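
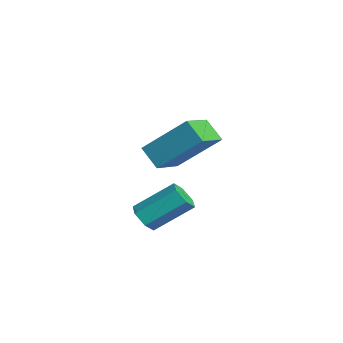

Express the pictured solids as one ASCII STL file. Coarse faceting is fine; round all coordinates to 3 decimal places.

solid 
facet normal -0.162 -0.785 -0.597
outer loop
vertex 1.682 -2.573 1.991
vertex 1.481 -2.257 1.63
vertex 1.991 -2.362 1.63
endloop
endfacet
facet normal 0.788 -0.468 0.401
outer loop
vertex 1.682 -2.573 1.991
vertex 1.991 -2.362 1.63
vertex 1.919 -1.419 2.871
endloop
endfacet
facet normal 0.788 -0.468 0.401
outer loop
vertex 1.919 -1.419 2.871
vertex 1.991 -2.362 1.63
vertex 2.228 -1.208 2.51
endloop
endfacet
facet normal 0.162 0.785 0.598
outer loop
vertex 1.919 -1.419 2.871
vertex 2.228 -1.208 2.51
vertex 1.719 -1.103 2.51
endloop
endfacet
facet normal -0.161 -0.784 -0.599
outer loop
vertex 1.991 -2.362 1.63
vertex 1.481 -2.257 1.63
vertex 1.79 -2.045 1.269
endloop
endfacet
facet normal 0.908 0.119 -0.401
outer loop
vertex 1.991 -2.362 1.63
vertex 1.79 -2.045 1.269
vertex 2.228 -1.208 2.51
endloop
endfacet
facet normal 0.909 0.118 -0.400
outer loop
vertex 2.228 -1.208 2.51
vertex 1.79 -2.045 1.269
vertex 2.028 -0.892 2.149
endloop
endfacet
facet normal 0.162 0.785 0.598
outer loop
vertex 2.228 -1.208 2.51
vertex 2.028 -0.892 2.149
vertex 1.719 -1.103 2.51
endloop
endfacet
facet normal -0.160 -0.785 -0.598
outer loop
vertex 1.79 -2.045 1.269
vertex 1.481 -2.257 1.63
vertex 1.281 -1.941 1.269
endloop
endfacet
facet normal 0.120 0.587 -0.801
outer loop
vertex 1.79 -2.045 1.269
vertex 1.281 -1.941 1.269
vertex 2.028 -0.892 2.149
endloop
endfacet
facet normal 0.121 0.586 -0.801
outer loop
vertex 2.028 -0.892 2.149
vertex 1.281 -1.941 1.269
vertex 1.518 -0.787 2.149
endloop
endfacet
facet normal 0.162 0.785 0.597
outer loop
vertex 2.028 -0.892 2.149
vertex 1.518 -0.787 2.149
vertex 1.719 -1.103 2.51
endloop
endfacet
facet normal -0.162 -0.785 -0.598
outer loop
vertex 1.281 -1.941 1.269
vertex 1.481 -2.257 1.63
vertex 0.972 -2.152 1.63
endloop
endfacet
facet normal -0.788 0.468 -0.401
outer loop
vertex 1.281 -1.941 1.269
vertex 0.972 -2.152 1.63
vertex 1.518 -0.787 2.149
endloop
endfacet
facet normal -0.788 0.468 -0.401
outer loop
vertex 1.518 -0.787 2.149
vertex 0.972 -2.152 1.63
vertex 1.209 -0.998 2.51
endloop
endfacet
facet normal 0.162 0.785 0.597
outer loop
vertex 1.518 -0.787 2.149
vertex 1.209 -0.998 2.51
vertex 1.719 -1.103 2.51
endloop
endfacet
facet normal -0.162 -0.785 -0.598
outer loop
vertex 0.972 -2.152 1.63
vertex 1.481 -2.257 1.63
vertex 1.172 -2.468 1.991
endloop
endfacet
facet normal -0.909 -0.118 0.400
outer loop
vertex 0.972 -2.152 1.63
vertex 1.172 -2.468 1.991
vertex 1.209 -0.998 2.51
endloop
endfacet
facet normal -0.908 -0.119 0.401
outer loop
vertex 1.209 -0.998 2.51
vertex 1.172 -2.468 1.991
vertex 1.41 -1.315 2.871
endloop
endfacet
facet normal 0.161 0.784 0.599
outer loop
vertex 1.209 -0.998 2.51
vertex 1.41 -1.315 2.871
vertex 1.719 -1.103 2.51
endloop
endfacet
facet normal -0.162 -0.785 -0.597
outer loop
vertex 1.172 -2.468 1.991
vertex 1.481 -2.257 1.63
vertex 1.682 -2.573 1.991
endloop
endfacet
facet normal -0.121 -0.586 0.801
outer loop
vertex 1.172 -2.468 1.991
vertex 1.682 -2.573 1.991
vertex 1.41 -1.315 2.871
endloop
endfacet
facet normal -0.120 -0.586 0.801
outer loop
vertex 1.41 -1.315 2.871
vertex 1.682 -2.573 1.991
vertex 1.919 -1.419 2.871
endloop
endfacet
facet normal 0.160 0.785 0.598
outer loop
vertex 1.41 -1.315 2.871
vertex 1.919 -1.419 2.871
vertex 1.719 -1.103 2.51
endloop
endfacet
facet normal -0.635 0.689 -0.349
outer loop
vertex -2.073 0.858 3.548
vertex -1.436 1.143 2.95
vertex -2.709 -0.367 2.286
endloop
endfacet
facet normal -0.693 -0.310 0.650
outer loop
vertex -1.864 -1.283 2.75
vertex -2.073 0.858 3.548
vertex -2.709 -0.367 2.286
endloop
endfacet
facet normal -0.636 0.689 -0.348
outer loop
vertex -2.709 -0.367 2.286
vertex -1.436 1.143 2.95
vertex -2.072 -0.081 1.688
endloop
endfacet
facet normal -0.340 -0.655 -0.675
outer loop
vertex -2.072 -0.081 1.688
vertex -1.864 -1.283 2.75
vertex -2.709 -0.367 2.286
endloop
endfacet
facet normal 0.340 0.655 0.674
outer loop
vertex -2.073 0.858 3.548
vertex -0.591 0.227 3.414
vertex -1.436 1.143 2.95
endloop
endfacet
facet normal -0.694 -0.310 0.650
outer loop
vertex -1.228 -0.059 4.012
vertex -2.073 0.858 3.548
vertex -1.864 -1.283 2.75
endloop
endfacet
facet normal 0.340 0.655 0.675
outer loop
vertex -1.228 -0.059 4.012
vertex -0.591 0.227 3.414
vertex -2.073 0.858 3.548
endloop
endfacet
facet normal 0.693 0.310 -0.650
outer loop
vertex -1.436 1.143 2.95
vertex -0.591 0.227 3.414
vertex -2.072 -0.081 1.688
endloop
endfacet
facet normal -0.340 -0.655 -0.675
outer loop
vertex -1.227 -0.998 2.152
vertex -1.864 -1.283 2.75
vertex -2.072 -0.081 1.688
endloop
endfacet
facet normal 0.693 0.310 -0.650
outer loop
vertex -2.072 -0.081 1.688
vertex -0.591 0.227 3.414
vertex -1.227 -0.998 2.152
endloop
endfacet
facet normal 0.635 -0.689 0.348
outer loop
vertex -1.227 -0.998 2.152
vertex -1.228 -0.059 4.012
vertex -1.864 -1.283 2.75
endloop
endfacet
facet normal 0.636 -0.689 0.348
outer loop
vertex -0.591 0.227 3.414
vertex -1.228 -0.059 4.012
vertex -1.227 -0.998 2.152
endloop
endfacet

endsolid


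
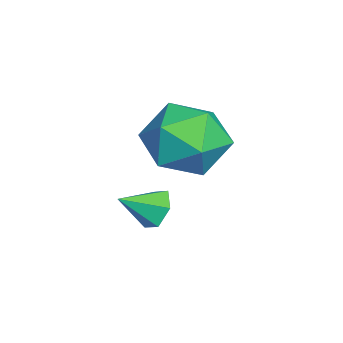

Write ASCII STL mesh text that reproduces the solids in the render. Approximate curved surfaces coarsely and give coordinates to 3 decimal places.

solid 
facet normal 0.487 0.759 0.433
outer loop
vertex 2.756 2.454 1.817
vertex 2.797 1.893 2.755
vertex 3.603 1.794 2.022
endloop
endfacet
facet normal 0.632 0.729 -0.265
outer loop
vertex 2.756 2.454 1.817
vertex 3.603 1.794 2.022
vertex 3.157 1.818 1.024
endloop
endfacet
facet normal 0.015 0.784 -0.621
outer loop
vertex 2.756 2.454 1.817
vertex 3.157 1.818 1.024
vertex 2.076 1.931 1.14
endloop
endfacet
facet normal -0.510 0.848 -0.143
outer loop
vertex 2.756 2.454 1.817
vertex 2.076 1.931 1.14
vertex 1.853 1.977 2.209
endloop
endfacet
facet normal -0.220 0.833 0.508
outer loop
vertex 2.756 2.454 1.817
vertex 1.853 1.977 2.209
vertex 2.797 1.893 2.755
endloop
endfacet
facet normal 0.910 0.087 -0.405
outer loop
vertex 3.157 1.818 1.024
vertex 3.603 1.794 2.022
vertex 3.447 0.863 1.471
endloop
endfacet
facet normal 0.676 0.135 0.725
outer loop
vertex 3.603 1.794 2.022
vertex 2.797 1.893 2.755
vertex 3.224 0.909 2.54
endloop
endfacet
facet normal -0.467 0.254 0.847
outer loop
vertex 2.797 1.893 2.755
vertex 1.853 1.977 2.209
vertex 2.143 1.022 2.656
endloop
endfacet
facet normal -0.937 0.280 -0.208
outer loop
vertex 1.853 1.977 2.209
vertex 2.076 1.931 1.14
vertex 1.697 1.046 1.658
endloop
endfacet
facet normal -0.087 0.177 -0.980
outer loop
vertex 2.076 1.931 1.14
vertex 3.157 1.818 1.024
vertex 2.503 0.947 0.925
endloop
endfacet
facet normal 0.510 -0.848 0.143
outer loop
vertex 2.544 0.386 1.863
vertex 3.447 0.863 1.471
vertex 3.224 0.909 2.54
endloop
endfacet
facet normal -0.015 -0.784 0.621
outer loop
vertex 2.544 0.386 1.863
vertex 3.224 0.909 2.54
vertex 2.143 1.022 2.656
endloop
endfacet
facet normal -0.632 -0.729 0.265
outer loop
vertex 2.544 0.386 1.863
vertex 2.143 1.022 2.656
vertex 1.697 1.046 1.658
endloop
endfacet
facet normal -0.487 -0.759 -0.433
outer loop
vertex 2.544 0.386 1.863
vertex 1.697 1.046 1.658
vertex 2.503 0.947 0.925
endloop
endfacet
facet normal 0.220 -0.833 -0.508
outer loop
vertex 2.544 0.386 1.863
vertex 2.503 0.947 0.925
vertex 3.447 0.863 1.471
endloop
endfacet
facet normal 0.937 -0.280 0.208
outer loop
vertex 3.224 0.909 2.54
vertex 3.447 0.863 1.471
vertex 3.603 1.794 2.022
endloop
endfacet
facet normal 0.087 -0.177 0.980
outer loop
vertex 2.143 1.022 2.656
vertex 3.224 0.909 2.54
vertex 2.797 1.893 2.755
endloop
endfacet
facet normal -0.910 -0.087 0.405
outer loop
vertex 1.697 1.046 1.658
vertex 2.143 1.022 2.656
vertex 1.853 1.977 2.209
endloop
endfacet
facet normal -0.676 -0.135 -0.725
outer loop
vertex 2.503 0.947 0.925
vertex 1.697 1.046 1.658
vertex 2.076 1.931 1.14
endloop
endfacet
facet normal 0.467 -0.254 -0.847
outer loop
vertex 3.447 0.863 1.471
vertex 2.503 0.947 0.925
vertex 3.157 1.818 1.024
endloop
endfacet
facet normal -0.295 0.813 -0.502
outer loop
vertex 2.913 0.532 -0.882
vertex 2.751 0.781 -0.383
vertex 3.291 0.854 -0.582
endloop
endfacet
facet normal 0.757 -0.518 -0.398
outer loop
vertex 2.913 0.532 -0.882
vertex 3.291 0.854 -0.582
vertex 3.049 -0.041 0.123
endloop
endfacet
facet normal -0.295 0.813 -0.502
outer loop
vertex 3.291 0.854 -0.582
vertex 2.751 0.781 -0.383
vertex 3.129 1.103 -0.083
endloop
endfacet
facet normal 0.950 -0.010 0.313
outer loop
vertex 3.291 0.854 -0.582
vertex 3.129 1.103 -0.083
vertex 3.049 -0.041 0.123
endloop
endfacet
facet normal -0.295 0.813 -0.501
outer loop
vertex 3.129 1.103 -0.083
vertex 2.751 0.781 -0.383
vertex 2.589 1.029 0.115
endloop
endfacet
facet normal 0.323 0.146 0.935
outer loop
vertex 3.129 1.103 -0.083
vertex 2.589 1.029 0.115
vertex 3.049 -0.041 0.123
endloop
endfacet
facet normal -0.295 0.813 -0.501
outer loop
vertex 2.589 1.029 0.115
vertex 2.751 0.781 -0.383
vertex 2.211 0.707 -0.185
endloop
endfacet
facet normal -0.494 -0.206 0.844
outer loop
vertex 2.589 1.029 0.115
vertex 2.211 0.707 -0.185
vertex 3.049 -0.041 0.123
endloop
endfacet
facet normal -0.295 0.813 -0.501
outer loop
vertex 2.211 0.707 -0.185
vertex 2.751 0.781 -0.383
vertex 2.373 0.459 -0.683
endloop
endfacet
facet normal -0.687 -0.715 0.133
outer loop
vertex 2.211 0.707 -0.185
vertex 2.373 0.459 -0.683
vertex 3.049 -0.041 0.123
endloop
endfacet
facet normal -0.295 0.813 -0.502
outer loop
vertex 2.373 0.459 -0.683
vertex 2.751 0.781 -0.383
vertex 2.913 0.532 -0.882
endloop
endfacet
facet normal -0.062 -0.871 -0.488
outer loop
vertex 2.373 0.459 -0.683
vertex 2.913 0.532 -0.882
vertex 3.049 -0.041 0.123
endloop
endfacet

endsolid


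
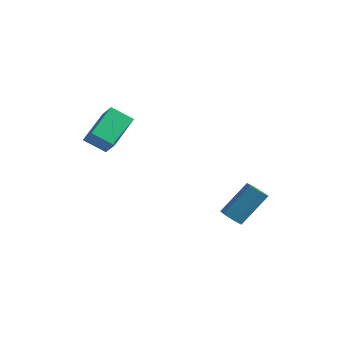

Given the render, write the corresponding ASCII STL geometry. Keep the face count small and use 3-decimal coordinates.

solid 
facet normal -0.322 -0.617 -0.718
outer loop
vertex 1.972 2.68 -5.019
vertex 1.615 2.405 -4.623
vertex 1.492 2.877 -4.973
endloop
endfacet
facet normal 0.218 0.691 -0.689
outer loop
vertex 1.972 2.68 -5.019
vertex 1.492 2.877 -4.973
vertex 2.582 3.851 -3.652
endloop
endfacet
facet normal 0.217 0.692 -0.689
outer loop
vertex 2.582 3.851 -3.652
vertex 1.492 2.877 -4.973
vertex 2.102 4.047 -3.606
endloop
endfacet
facet normal 0.320 0.616 0.720
outer loop
vertex 2.582 3.851 -3.652
vertex 2.102 4.047 -3.606
vertex 2.225 3.575 -3.257
endloop
endfacet
facet normal -0.322 -0.617 -0.718
outer loop
vertex 1.492 2.877 -4.973
vertex 1.615 2.405 -4.623
vertex 1.105 2.718 -4.663
endloop
endfacet
facet normal -0.586 0.726 -0.360
outer loop
vertex 1.492 2.877 -4.973
vertex 1.105 2.718 -4.663
vertex 2.102 4.047 -3.606
endloop
endfacet
facet normal -0.586 0.726 -0.360
outer loop
vertex 2.102 4.047 -3.606
vertex 1.105 2.718 -4.663
vertex 1.715 3.888 -3.297
endloop
endfacet
facet normal 0.321 0.616 0.719
outer loop
vertex 2.102 4.047 -3.606
vertex 1.715 3.888 -3.297
vertex 2.225 3.575 -3.257
endloop
endfacet
facet normal -0.321 -0.615 -0.720
outer loop
vertex 1.105 2.718 -4.663
vertex 1.615 2.405 -4.623
vertex 1.101 2.323 -4.324
endloop
endfacet
facet normal -0.947 0.215 0.239
outer loop
vertex 1.105 2.718 -4.663
vertex 1.101 2.323 -4.324
vertex 1.715 3.888 -3.297
endloop
endfacet
facet normal -0.947 0.214 0.240
outer loop
vertex 1.715 3.888 -3.297
vertex 1.101 2.323 -4.324
vertex 1.712 3.494 -2.957
endloop
endfacet
facet normal 0.322 0.617 0.718
outer loop
vertex 1.715 3.888 -3.297
vertex 1.712 3.494 -2.957
vertex 2.225 3.575 -3.257
endloop
endfacet
facet normal -0.320 -0.616 -0.720
outer loop
vertex 1.101 2.323 -4.324
vertex 1.615 2.405 -4.623
vertex 1.485 1.99 -4.21
endloop
endfacet
facet normal -0.595 -0.460 0.660
outer loop
vertex 1.101 2.323 -4.324
vertex 1.485 1.99 -4.21
vertex 1.712 3.494 -2.957
endloop
endfacet
facet normal -0.595 -0.459 0.659
outer loop
vertex 1.712 3.494 -2.957
vertex 1.485 1.99 -4.21
vertex 2.095 3.161 -2.843
endloop
endfacet
facet normal 0.323 0.617 0.718
outer loop
vertex 1.712 3.494 -2.957
vertex 2.095 3.161 -2.843
vertex 2.225 3.575 -3.257
endloop
endfacet
facet normal -0.322 -0.615 -0.720
outer loop
vertex 1.485 1.99 -4.21
vertex 1.615 2.405 -4.623
vertex 1.966 1.969 -4.407
endloop
endfacet
facet normal 0.204 -0.787 0.583
outer loop
vertex 1.485 1.99 -4.21
vertex 1.966 1.969 -4.407
vertex 2.095 3.161 -2.843
endloop
endfacet
facet normal 0.205 -0.787 0.583
outer loop
vertex 2.095 3.161 -2.843
vertex 1.966 1.969 -4.407
vertex 2.577 3.14 -3.041
endloop
endfacet
facet normal 0.322 0.617 0.718
outer loop
vertex 2.095 3.161 -2.843
vertex 2.577 3.14 -3.041
vertex 2.225 3.575 -3.257
endloop
endfacet
facet normal -0.322 -0.616 -0.719
outer loop
vertex 1.966 1.969 -4.407
vertex 1.615 2.405 -4.623
vertex 2.183 2.276 -4.767
endloop
endfacet
facet normal 0.850 -0.522 0.067
outer loop
vertex 1.966 1.969 -4.407
vertex 2.183 2.276 -4.767
vertex 2.577 3.14 -3.041
endloop
endfacet
facet normal 0.851 -0.521 0.066
outer loop
vertex 2.577 3.14 -3.041
vertex 2.183 2.276 -4.767
vertex 2.793 3.447 -3.401
endloop
endfacet
facet normal 0.321 0.617 0.719
outer loop
vertex 2.577 3.14 -3.041
vertex 2.793 3.447 -3.401
vertex 2.225 3.575 -3.257
endloop
endfacet
facet normal -0.322 -0.616 -0.718
outer loop
vertex 2.183 2.276 -4.767
vertex 1.615 2.405 -4.623
vertex 1.972 2.68 -5.019
endloop
endfacet
facet normal 0.856 0.136 -0.499
outer loop
vertex 2.183 2.276 -4.767
vertex 1.972 2.68 -5.019
vertex 2.793 3.447 -3.401
endloop
endfacet
facet normal 0.856 0.137 -0.499
outer loop
vertex 2.793 3.447 -3.401
vertex 1.972 2.68 -5.019
vertex 2.582 3.851 -3.652
endloop
endfacet
facet normal 0.321 0.615 0.720
outer loop
vertex 2.793 3.447 -3.401
vertex 2.582 3.851 -3.652
vertex 2.225 3.575 -3.257
endloop
endfacet
facet normal -0.776 -0.325 0.541
outer loop
vertex -3.667 1.068 1.257
vertex -4.39 1.439 0.442
vertex -3.566 -0.542 0.435
endloop
endfacet
facet normal 0.628 -0.322 0.709
outer loop
vertex -2.65 -0.159 -0.202
vertex -3.667 1.068 1.257
vertex -3.566 -0.542 0.435
endloop
endfacet
facet normal -0.776 -0.325 0.541
outer loop
vertex -3.566 -0.542 0.435
vertex -4.39 1.439 0.442
vertex -4.289 -0.171 -0.379
endloop
endfacet
facet normal 0.056 -0.889 -0.455
outer loop
vertex -4.289 -0.171 -0.379
vertex -2.65 -0.159 -0.202
vertex -3.566 -0.542 0.435
endloop
endfacet
facet normal -0.056 0.889 0.454
outer loop
vertex -3.667 1.068 1.257
vertex -3.474 1.822 -0.195
vertex -4.39 1.439 0.442
endloop
endfacet
facet normal 0.628 -0.322 0.708
outer loop
vertex -2.751 1.451 0.619
vertex -3.667 1.068 1.257
vertex -2.65 -0.159 -0.202
endloop
endfacet
facet normal -0.055 0.889 0.454
outer loop
vertex -2.751 1.451 0.619
vertex -3.474 1.822 -0.195
vertex -3.667 1.068 1.257
endloop
endfacet
facet normal -0.628 0.322 -0.709
outer loop
vertex -4.39 1.439 0.442
vertex -3.474 1.822 -0.195
vertex -4.289 -0.171 -0.379
endloop
endfacet
facet normal 0.056 -0.889 -0.454
outer loop
vertex -3.373 0.212 -1.017
vertex -2.65 -0.159 -0.202
vertex -4.289 -0.171 -0.379
endloop
endfacet
facet normal -0.628 0.322 -0.708
outer loop
vertex -4.289 -0.171 -0.379
vertex -3.474 1.822 -0.195
vertex -3.373 0.212 -1.017
endloop
endfacet
facet normal 0.776 0.324 -0.541
outer loop
vertex -3.373 0.212 -1.017
vertex -2.751 1.451 0.619
vertex -2.65 -0.159 -0.202
endloop
endfacet
facet normal 0.776 0.325 -0.541
outer loop
vertex -3.474 1.822 -0.195
vertex -2.751 1.451 0.619
vertex -3.373 0.212 -1.017
endloop
endfacet

endsolid


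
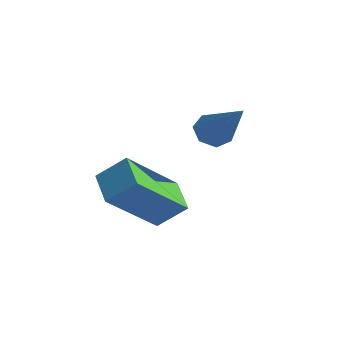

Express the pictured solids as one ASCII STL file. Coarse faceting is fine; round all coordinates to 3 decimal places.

solid 
facet normal -0.737 0.184 -0.651
outer loop
vertex 1.741 1.092 2.444
vertex 1.41 1.295 2.876
vertex 1.782 1.585 2.537
endloop
endfacet
facet normal 0.835 0.034 -0.548
outer loop
vertex 1.741 1.092 2.444
vertex 1.782 1.585 2.537
vertex 2.89 0.925 4.184
endloop
endfacet
facet normal -0.736 0.184 -0.651
outer loop
vertex 1.782 1.585 2.537
vertex 1.41 1.295 2.876
vertex 1.543 1.86 2.885
endloop
endfacet
facet normal 0.652 0.745 -0.140
outer loop
vertex 1.782 1.585 2.537
vertex 1.543 1.86 2.885
vertex 2.89 0.925 4.184
endloop
endfacet
facet normal -0.736 0.184 -0.651
outer loop
vertex 1.543 1.86 2.885
vertex 1.41 1.295 2.876
vertex 1.205 1.71 3.225
endloop
endfacet
facet normal 0.118 0.860 0.497
outer loop
vertex 1.543 1.86 2.885
vertex 1.205 1.71 3.225
vertex 2.89 0.925 4.184
endloop
endfacet
facet normal -0.737 0.183 -0.651
outer loop
vertex 1.205 1.71 3.225
vertex 1.41 1.295 2.876
vertex 1.021 1.248 3.303
endloop
endfacet
facet normal -0.365 0.295 0.883
outer loop
vertex 1.205 1.71 3.225
vertex 1.021 1.248 3.303
vertex 2.89 0.925 4.184
endloop
endfacet
facet normal -0.736 0.186 -0.650
outer loop
vertex 1.021 1.248 3.303
vertex 1.41 1.295 2.876
vertex 1.13 0.822 3.058
endloop
endfacet
facet normal -0.435 -0.530 0.728
outer loop
vertex 1.021 1.248 3.303
vertex 1.13 0.822 3.058
vertex 2.89 0.925 4.184
endloop
endfacet
facet normal -0.736 0.185 -0.651
outer loop
vertex 1.13 0.822 3.058
vertex 1.41 1.295 2.876
vertex 1.45 0.752 2.676
endloop
endfacet
facet normal -0.038 -0.988 0.149
outer loop
vertex 1.13 0.822 3.058
vertex 1.45 0.752 2.676
vertex 2.89 0.925 4.184
endloop
endfacet
facet normal -0.736 0.186 -0.651
outer loop
vertex 1.45 0.752 2.676
vertex 1.41 1.295 2.876
vertex 1.741 1.092 2.444
endloop
endfacet
facet normal 0.528 -0.738 -0.420
outer loop
vertex 1.45 0.752 2.676
vertex 1.741 1.092 2.444
vertex 2.89 0.925 4.184
endloop
endfacet
facet normal -0.554 -0.521 -0.649
outer loop
vertex 0.208 -1.674 1.749
vertex 0.338 -0.071 0.352
vertex 1.121 -2.117 1.326
endloop
endfacet
facet normal -0.061 -0.752 0.656
outer loop
vertex 1.702 -1.569 2.008
vertex 0.208 -1.674 1.749
vertex 1.121 -2.117 1.326
endloop
endfacet
facet normal -0.554 -0.521 -0.649
outer loop
vertex 1.121 -2.117 1.326
vertex 0.338 -0.071 0.352
vertex 1.251 -0.514 -0.071
endloop
endfacet
facet normal 0.831 -0.402 -0.384
outer loop
vertex 1.251 -0.514 -0.071
vertex 1.702 -1.569 2.008
vertex 1.121 -2.117 1.326
endloop
endfacet
facet normal -0.831 0.402 0.384
outer loop
vertex 0.208 -1.674 1.749
vertex 0.919 0.477 1.034
vertex 0.338 -0.071 0.352
endloop
endfacet
facet normal -0.061 -0.752 0.656
outer loop
vertex 0.789 -1.126 2.431
vertex 0.208 -1.674 1.749
vertex 1.702 -1.569 2.008
endloop
endfacet
facet normal -0.831 0.402 0.384
outer loop
vertex 0.789 -1.126 2.431
vertex 0.919 0.477 1.034
vertex 0.208 -1.674 1.749
endloop
endfacet
facet normal 0.061 0.752 -0.656
outer loop
vertex 0.338 -0.071 0.352
vertex 0.919 0.477 1.034
vertex 1.251 -0.514 -0.071
endloop
endfacet
facet normal 0.831 -0.402 -0.384
outer loop
vertex 1.832 0.034 0.611
vertex 1.702 -1.569 2.008
vertex 1.251 -0.514 -0.071
endloop
endfacet
facet normal 0.061 0.752 -0.656
outer loop
vertex 1.251 -0.514 -0.071
vertex 0.919 0.477 1.034
vertex 1.832 0.034 0.611
endloop
endfacet
facet normal 0.554 0.521 0.649
outer loop
vertex 1.832 0.034 0.611
vertex 0.789 -1.126 2.431
vertex 1.702 -1.569 2.008
endloop
endfacet
facet normal 0.554 0.521 0.649
outer loop
vertex 0.919 0.477 1.034
vertex 0.789 -1.126 2.431
vertex 1.832 0.034 0.611
endloop
endfacet

endsolid


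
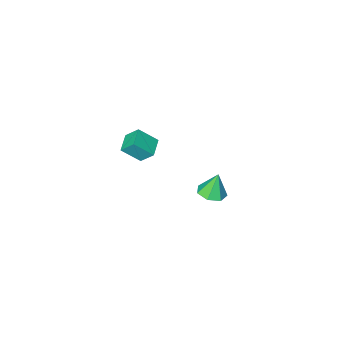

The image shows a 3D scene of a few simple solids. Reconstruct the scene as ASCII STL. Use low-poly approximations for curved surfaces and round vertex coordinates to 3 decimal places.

solid 
facet normal -0.659 -0.728 0.190
outer loop
vertex 3.237 1.069 4.553
vertex 2.545 1.512 3.851
vertex 3.588 0.58 3.898
endloop
endfacet
facet normal 0.640 -0.410 0.649
outer loop
vertex 4.175 1.228 3.729
vertex 3.237 1.069 4.553
vertex 3.588 0.58 3.898
endloop
endfacet
facet normal -0.659 -0.728 0.189
outer loop
vertex 3.588 0.58 3.898
vertex 2.545 1.512 3.851
vertex 2.897 1.023 3.196
endloop
endfacet
facet normal 0.395 -0.550 -0.736
outer loop
vertex 2.897 1.023 3.196
vertex 4.175 1.228 3.729
vertex 3.588 0.58 3.898
endloop
endfacet
facet normal -0.395 0.550 0.736
outer loop
vertex 3.237 1.069 4.553
vertex 3.132 2.16 3.682
vertex 2.545 1.512 3.851
endloop
endfacet
facet normal 0.640 -0.410 0.650
outer loop
vertex 3.823 1.717 4.384
vertex 3.237 1.069 4.553
vertex 4.175 1.228 3.729
endloop
endfacet
facet normal -0.395 0.550 0.736
outer loop
vertex 3.823 1.717 4.384
vertex 3.132 2.16 3.682
vertex 3.237 1.069 4.553
endloop
endfacet
facet normal -0.640 0.410 -0.650
outer loop
vertex 2.545 1.512 3.851
vertex 3.132 2.16 3.682
vertex 2.897 1.023 3.196
endloop
endfacet
facet normal 0.395 -0.549 -0.736
outer loop
vertex 3.483 1.671 3.027
vertex 4.175 1.228 3.729
vertex 2.897 1.023 3.196
endloop
endfacet
facet normal -0.641 0.410 -0.649
outer loop
vertex 2.897 1.023 3.196
vertex 3.132 2.16 3.682
vertex 3.483 1.671 3.027
endloop
endfacet
facet normal 0.659 0.728 -0.190
outer loop
vertex 3.483 1.671 3.027
vertex 3.823 1.717 4.384
vertex 4.175 1.228 3.729
endloop
endfacet
facet normal 0.659 0.728 -0.190
outer loop
vertex 3.132 2.16 3.682
vertex 3.823 1.717 4.384
vertex 3.483 1.671 3.027
endloop
endfacet
facet normal 0.270 0.002 -0.963
outer loop
vertex 0.017 0.471 -2.234
vertex -0.657 0.591 -2.423
vertex -0.147 1.064 -2.279
endloop
endfacet
facet normal 0.692 0.243 0.679
outer loop
vertex 0.017 0.471 -2.234
vertex -0.147 1.064 -2.279
vertex -0.983 0.589 -1.257
endloop
endfacet
facet normal 0.271 0.001 -0.963
outer loop
vertex -0.147 1.064 -2.279
vertex -0.657 0.591 -2.423
vertex -0.695 1.3 -2.433
endloop
endfacet
facet normal 0.199 0.816 0.542
outer loop
vertex -0.147 1.064 -2.279
vertex -0.695 1.3 -2.433
vertex -0.983 0.589 -1.257
endloop
endfacet
facet normal 0.269 0.001 -0.963
outer loop
vertex -0.695 1.3 -2.433
vertex -0.657 0.591 -2.423
vertex -1.214 1.002 -2.578
endloop
endfacet
facet normal -0.538 0.773 0.336
outer loop
vertex -0.695 1.3 -2.433
vertex -1.214 1.002 -2.578
vertex -0.983 0.589 -1.257
endloop
endfacet
facet normal 0.269 0.002 -0.963
outer loop
vertex -1.214 1.002 -2.578
vertex -0.657 0.591 -2.423
vertex -1.314 0.394 -2.607
endloop
endfacet
facet normal -0.965 0.148 0.215
outer loop
vertex -1.214 1.002 -2.578
vertex -1.314 0.394 -2.607
vertex -0.983 0.589 -1.257
endloop
endfacet
facet normal 0.269 0.002 -0.963
outer loop
vertex -1.314 0.394 -2.607
vertex -0.657 0.591 -2.423
vertex -0.918 -0.065 -2.497
endloop
endfacet
facet normal -0.760 -0.591 0.272
outer loop
vertex -1.314 0.394 -2.607
vertex -0.918 -0.065 -2.497
vertex -0.983 0.589 -1.257
endloop
endfacet
facet normal 0.270 0.001 -0.963
outer loop
vertex -0.918 -0.065 -2.497
vertex -0.657 0.591 -2.423
vertex -0.326 -0.031 -2.331
endloop
endfacet
facet normal -0.079 -0.883 0.462
outer loop
vertex -0.918 -0.065 -2.497
vertex -0.326 -0.031 -2.331
vertex -0.983 0.589 -1.257
endloop
endfacet
facet normal 0.270 0.001 -0.963
outer loop
vertex -0.326 -0.031 -2.331
vertex -0.657 0.591 -2.423
vertex 0.017 0.471 -2.234
endloop
endfacet
facet normal 0.568 -0.513 0.644
outer loop
vertex -0.326 -0.031 -2.331
vertex 0.017 0.471 -2.234
vertex -0.983 0.589 -1.257
endloop
endfacet

endsolid


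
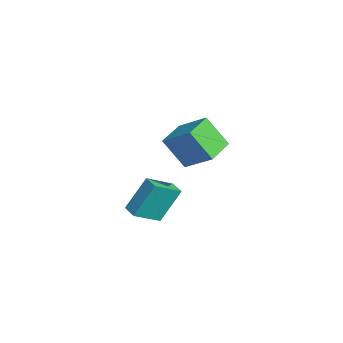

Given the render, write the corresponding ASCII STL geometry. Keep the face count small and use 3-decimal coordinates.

solid 
facet normal -0.341 -0.483 0.806
outer loop
vertex -2.209 2.359 4.76
vertex -3.504 3.594 4.953
vertex -3.485 1.212 3.533
endloop
endfacet
facet normal 0.720 -0.686 -0.107
outer loop
vertex -2.756 2.246 1.807
vertex -2.209 2.359 4.76
vertex -3.485 1.212 3.533
endloop
endfacet
facet normal -0.340 -0.483 0.806
outer loop
vertex -3.485 1.212 3.533
vertex -3.504 3.594 4.953
vertex -4.78 2.446 3.726
endloop
endfacet
facet normal -0.605 -0.544 -0.581
outer loop
vertex -4.78 2.446 3.726
vertex -2.756 2.246 1.807
vertex -3.485 1.212 3.533
endloop
endfacet
facet normal 0.605 0.544 0.581
outer loop
vertex -2.209 2.359 4.76
vertex -2.775 4.628 3.227
vertex -3.504 3.594 4.953
endloop
endfacet
facet normal 0.720 -0.686 -0.107
outer loop
vertex -1.48 3.394 3.034
vertex -2.209 2.359 4.76
vertex -2.756 2.246 1.807
endloop
endfacet
facet normal 0.605 0.544 0.582
outer loop
vertex -1.48 3.394 3.034
vertex -2.775 4.628 3.227
vertex -2.209 2.359 4.76
endloop
endfacet
facet normal -0.720 0.686 0.107
outer loop
vertex -3.504 3.594 4.953
vertex -2.775 4.628 3.227
vertex -4.78 2.446 3.726
endloop
endfacet
facet normal -0.605 -0.544 -0.582
outer loop
vertex -4.051 3.481 2.0
vertex -2.756 2.246 1.807
vertex -4.78 2.446 3.726
endloop
endfacet
facet normal -0.720 0.686 0.107
outer loop
vertex -4.78 2.446 3.726
vertex -2.775 4.628 3.227
vertex -4.051 3.481 2.0
endloop
endfacet
facet normal 0.341 0.483 -0.806
outer loop
vertex -4.051 3.481 2.0
vertex -1.48 3.394 3.034
vertex -2.756 2.246 1.807
endloop
endfacet
facet normal 0.341 0.484 -0.806
outer loop
vertex -2.775 4.628 3.227
vertex -1.48 3.394 3.034
vertex -4.051 3.481 2.0
endloop
endfacet
facet normal -0.964 -0.261 0.060
outer loop
vertex 2.71 -1.075 4.974
vertex 2.265 0.362 4.06
vertex 2.897 -2.188 3.132
endloop
endfacet
facet normal 0.252 -0.817 0.519
outer loop
vertex 3.735 -1.962 3.08
vertex 2.71 -1.075 4.974
vertex 2.897 -2.188 3.132
endloop
endfacet
facet normal -0.964 -0.261 0.060
outer loop
vertex 2.897 -2.188 3.132
vertex 2.265 0.362 4.06
vertex 2.451 -0.752 2.218
endloop
endfacet
facet normal 0.086 -0.516 -0.852
outer loop
vertex 2.451 -0.752 2.218
vertex 3.735 -1.962 3.08
vertex 2.897 -2.188 3.132
endloop
endfacet
facet normal -0.086 0.516 0.853
outer loop
vertex 2.71 -1.075 4.974
vertex 3.103 0.588 4.008
vertex 2.265 0.362 4.06
endloop
endfacet
facet normal 0.253 -0.816 0.519
outer loop
vertex 3.549 -0.848 4.922
vertex 2.71 -1.075 4.974
vertex 3.735 -1.962 3.08
endloop
endfacet
facet normal -0.087 0.516 0.852
outer loop
vertex 3.549 -0.848 4.922
vertex 3.103 0.588 4.008
vertex 2.71 -1.075 4.974
endloop
endfacet
facet normal -0.252 0.816 -0.519
outer loop
vertex 2.265 0.362 4.06
vertex 3.103 0.588 4.008
vertex 2.451 -0.752 2.218
endloop
endfacet
facet normal 0.087 -0.515 -0.853
outer loop
vertex 3.29 -0.525 2.166
vertex 3.735 -1.962 3.08
vertex 2.451 -0.752 2.218
endloop
endfacet
facet normal -0.253 0.816 -0.519
outer loop
vertex 2.451 -0.752 2.218
vertex 3.103 0.588 4.008
vertex 3.29 -0.525 2.166
endloop
endfacet
facet normal 0.964 0.260 -0.060
outer loop
vertex 3.29 -0.525 2.166
vertex 3.549 -0.848 4.922
vertex 3.735 -1.962 3.08
endloop
endfacet
facet normal 0.963 0.261 -0.060
outer loop
vertex 3.103 0.588 4.008
vertex 3.549 -0.848 4.922
vertex 3.29 -0.525 2.166
endloop
endfacet

endsolid


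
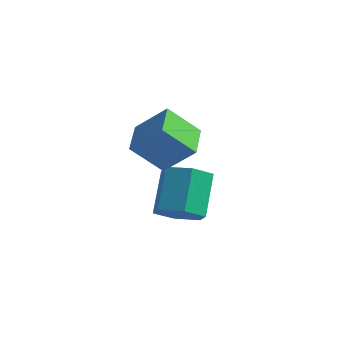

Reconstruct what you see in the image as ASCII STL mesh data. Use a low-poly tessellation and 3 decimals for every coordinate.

solid 
facet normal -0.559 -0.445 0.700
outer loop
vertex -2.118 -3.531 -0.079
vertex -2.695 -2.366 0.202
vertex -3.129 -3.796 -1.055
endloop
endfacet
facet normal 0.434 -0.876 -0.212
outer loop
vertex -2.325 -3.154 -2.062
vertex -2.118 -3.531 -0.079
vertex -3.129 -3.796 -1.055
endloop
endfacet
facet normal -0.558 -0.446 0.700
outer loop
vertex -3.129 -3.796 -1.055
vertex -2.695 -2.366 0.202
vertex -3.706 -2.631 -0.773
endloop
endfacet
facet normal -0.707 -0.185 -0.682
outer loop
vertex -3.706 -2.631 -0.773
vertex -2.325 -3.154 -2.062
vertex -3.129 -3.796 -1.055
endloop
endfacet
facet normal 0.707 0.185 0.683
outer loop
vertex -2.118 -3.531 -0.079
vertex -1.891 -1.724 -0.805
vertex -2.695 -2.366 0.202
endloop
endfacet
facet normal 0.434 -0.876 -0.212
outer loop
vertex -1.314 -2.889 -1.087
vertex -2.118 -3.531 -0.079
vertex -2.325 -3.154 -2.062
endloop
endfacet
facet normal 0.707 0.185 0.682
outer loop
vertex -1.314 -2.889 -1.087
vertex -1.891 -1.724 -0.805
vertex -2.118 -3.531 -0.079
endloop
endfacet
facet normal -0.434 0.876 0.212
outer loop
vertex -2.695 -2.366 0.202
vertex -1.891 -1.724 -0.805
vertex -3.706 -2.631 -0.773
endloop
endfacet
facet normal -0.707 -0.186 -0.682
outer loop
vertex -2.902 -1.989 -1.781
vertex -2.325 -3.154 -2.062
vertex -3.706 -2.631 -0.773
endloop
endfacet
facet normal -0.434 0.876 0.212
outer loop
vertex -3.706 -2.631 -0.773
vertex -1.891 -1.724 -0.805
vertex -2.902 -1.989 -1.781
endloop
endfacet
facet normal 0.558 0.445 -0.700
outer loop
vertex -2.902 -1.989 -1.781
vertex -1.314 -2.889 -1.087
vertex -2.325 -3.154 -2.062
endloop
endfacet
facet normal 0.558 0.446 -0.700
outer loop
vertex -1.891 -1.724 -0.805
vertex -1.314 -2.889 -1.087
vertex -2.902 -1.989 -1.781
endloop
endfacet
facet normal 0.230 -0.625 -0.746
outer loop
vertex -1.469 -2.074 -4.337
vertex -2.321 -2.271 -4.435
vertex -1.968 -1.602 -4.886
endloop
endfacet
facet normal 0.791 0.567 -0.231
outer loop
vertex -1.469 -2.074 -4.337
vertex -1.968 -1.602 -4.886
vertex -1.867 -0.993 -3.047
endloop
endfacet
facet normal 0.790 0.568 -0.231
outer loop
vertex -1.867 -0.993 -3.047
vertex -1.968 -1.602 -4.886
vertex -2.367 -0.521 -3.596
endloop
endfacet
facet normal -0.230 0.625 0.746
outer loop
vertex -1.867 -0.993 -3.047
vertex -2.367 -0.521 -3.596
vertex -2.719 -1.189 -3.145
endloop
endfacet
facet normal 0.231 -0.625 -0.746
outer loop
vertex -1.968 -1.602 -4.886
vertex -2.321 -2.271 -4.435
vertex -2.821 -1.799 -4.985
endloop
endfacet
facet normal -0.097 0.748 -0.657
outer loop
vertex -1.968 -1.602 -4.886
vertex -2.821 -1.799 -4.985
vertex -2.367 -0.521 -3.596
endloop
endfacet
facet normal -0.097 0.748 -0.657
outer loop
vertex -2.367 -0.521 -3.596
vertex -2.821 -1.799 -4.985
vertex -3.219 -0.718 -3.695
endloop
endfacet
facet normal -0.231 0.625 0.745
outer loop
vertex -2.367 -0.521 -3.596
vertex -3.219 -0.718 -3.695
vertex -2.719 -1.189 -3.145
endloop
endfacet
facet normal 0.230 -0.626 -0.746
outer loop
vertex -2.821 -1.799 -4.985
vertex -2.321 -2.271 -4.435
vertex -3.173 -2.467 -4.533
endloop
endfacet
facet normal -0.887 0.180 -0.425
outer loop
vertex -2.821 -1.799 -4.985
vertex -3.173 -2.467 -4.533
vertex -3.219 -0.718 -3.695
endloop
endfacet
facet normal -0.887 0.180 -0.425
outer loop
vertex -3.219 -0.718 -3.695
vertex -3.173 -2.467 -4.533
vertex -3.571 -1.386 -3.243
endloop
endfacet
facet normal -0.230 0.626 0.745
outer loop
vertex -3.219 -0.718 -3.695
vertex -3.571 -1.386 -3.243
vertex -2.719 -1.189 -3.145
endloop
endfacet
facet normal 0.230 -0.625 -0.746
outer loop
vertex -3.173 -2.467 -4.533
vertex -2.321 -2.271 -4.435
vertex -2.673 -2.939 -3.984
endloop
endfacet
facet normal -0.790 -0.567 0.232
outer loop
vertex -3.173 -2.467 -4.533
vertex -2.673 -2.939 -3.984
vertex -3.571 -1.386 -3.243
endloop
endfacet
facet normal -0.791 -0.567 0.231
outer loop
vertex -3.571 -1.386 -3.243
vertex -2.673 -2.939 -3.984
vertex -3.072 -1.858 -2.694
endloop
endfacet
facet normal -0.230 0.625 0.746
outer loop
vertex -3.571 -1.386 -3.243
vertex -3.072 -1.858 -2.694
vertex -2.719 -1.189 -3.145
endloop
endfacet
facet normal 0.231 -0.625 -0.745
outer loop
vertex -2.673 -2.939 -3.984
vertex -2.321 -2.271 -4.435
vertex -1.821 -2.742 -3.885
endloop
endfacet
facet normal 0.097 -0.748 0.657
outer loop
vertex -2.673 -2.939 -3.984
vertex -1.821 -2.742 -3.885
vertex -3.072 -1.858 -2.694
endloop
endfacet
facet normal 0.097 -0.748 0.657
outer loop
vertex -3.072 -1.858 -2.694
vertex -1.821 -2.742 -3.885
vertex -2.219 -1.661 -2.595
endloop
endfacet
facet normal -0.231 0.625 0.746
outer loop
vertex -3.072 -1.858 -2.694
vertex -2.219 -1.661 -2.595
vertex -2.719 -1.189 -3.145
endloop
endfacet
facet normal 0.230 -0.626 -0.745
outer loop
vertex -1.821 -2.742 -3.885
vertex -2.321 -2.271 -4.435
vertex -1.469 -2.074 -4.337
endloop
endfacet
facet normal 0.887 -0.180 0.425
outer loop
vertex -1.821 -2.742 -3.885
vertex -1.469 -2.074 -4.337
vertex -2.219 -1.661 -2.595
endloop
endfacet
facet normal 0.887 -0.180 0.425
outer loop
vertex -2.219 -1.661 -2.595
vertex -1.469 -2.074 -4.337
vertex -1.867 -0.993 -3.047
endloop
endfacet
facet normal -0.230 0.626 0.746
outer loop
vertex -2.219 -1.661 -2.595
vertex -1.867 -0.993 -3.047
vertex -2.719 -1.189 -3.145
endloop
endfacet

endsolid


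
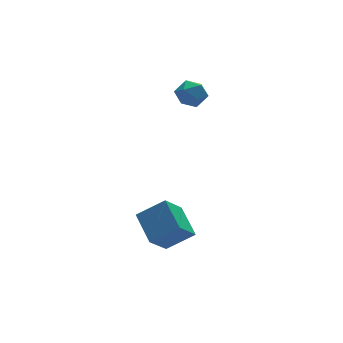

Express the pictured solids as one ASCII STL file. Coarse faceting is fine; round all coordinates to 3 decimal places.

solid 
facet normal -0.778 0.284 -0.561
outer loop
vertex -2.62 -4.045 -1.766
vertex -2.573 -2.459 -1.029
vertex -1.584 -3.529 -2.943
endloop
endfacet
facet normal -0.027 -0.906 -0.421
outer loop
vertex -0.347 -3.981 -2.051
vertex -2.62 -4.045 -1.766
vertex -1.584 -3.529 -2.943
endloop
endfacet
facet normal -0.778 0.284 -0.561
outer loop
vertex -1.584 -3.529 -2.943
vertex -2.573 -2.459 -1.029
vertex -1.537 -1.943 -2.205
endloop
endfacet
facet normal 0.628 0.313 -0.712
outer loop
vertex -1.537 -1.943 -2.205
vertex -0.347 -3.981 -2.051
vertex -1.584 -3.529 -2.943
endloop
endfacet
facet normal -0.628 -0.313 0.713
outer loop
vertex -2.62 -4.045 -1.766
vertex -1.336 -2.911 -0.137
vertex -2.573 -2.459 -1.029
endloop
endfacet
facet normal -0.027 -0.906 -0.422
outer loop
vertex -1.383 -4.497 -0.875
vertex -2.62 -4.045 -1.766
vertex -0.347 -3.981 -2.051
endloop
endfacet
facet normal -0.628 -0.313 0.713
outer loop
vertex -1.383 -4.497 -0.875
vertex -1.336 -2.911 -0.137
vertex -2.62 -4.045 -1.766
endloop
endfacet
facet normal 0.027 0.906 0.422
outer loop
vertex -2.573 -2.459 -1.029
vertex -1.336 -2.911 -0.137
vertex -1.537 -1.943 -2.205
endloop
endfacet
facet normal 0.628 0.313 -0.713
outer loop
vertex -0.3 -2.395 -1.314
vertex -0.347 -3.981 -2.051
vertex -1.537 -1.943 -2.205
endloop
endfacet
facet normal 0.028 0.906 0.422
outer loop
vertex -1.537 -1.943 -2.205
vertex -1.336 -2.911 -0.137
vertex -0.3 -2.395 -1.314
endloop
endfacet
facet normal 0.778 -0.284 0.561
outer loop
vertex -0.3 -2.395 -1.314
vertex -1.383 -4.497 -0.875
vertex -0.347 -3.981 -2.051
endloop
endfacet
facet normal 0.778 -0.284 0.560
outer loop
vertex -1.336 -2.911 -0.137
vertex -1.383 -4.497 -0.875
vertex -0.3 -2.395 -1.314
endloop
endfacet
facet normal -0.875 0.204 -0.439
outer loop
vertex 1.329 1.023 3.297
vertex 0.979 0.368 3.691
vertex 0.974 1.127 4.053
endloop
endfacet
facet normal -0.495 0.799 -0.342
outer loop
vertex 1.329 1.023 3.297
vertex 0.974 1.127 4.053
vertex 1.705 1.504 3.876
endloop
endfacet
facet normal 0.129 0.720 -0.682
outer loop
vertex 1.329 1.023 3.297
vertex 1.705 1.504 3.876
vertex 2.162 0.977 3.406
endloop
endfacet
facet normal 0.133 0.075 -0.988
outer loop
vertex 1.329 1.023 3.297
vertex 2.162 0.977 3.406
vertex 1.713 0.274 3.292
endloop
endfacet
facet normal -0.487 -0.244 -0.839
outer loop
vertex 1.329 1.023 3.297
vertex 1.713 0.274 3.292
vertex 0.979 0.368 3.691
endloop
endfacet
facet normal -0.359 0.863 0.355
outer loop
vertex 1.705 1.504 3.876
vertex 0.974 1.127 4.053
vertex 1.587 1.146 4.628
endloop
endfacet
facet normal -0.975 -0.101 0.198
outer loop
vertex 0.974 1.127 4.053
vertex 0.979 0.368 3.691
vertex 1.138 0.443 4.514
endloop
endfacet
facet normal -0.348 -0.824 -0.447
outer loop
vertex 0.979 0.368 3.691
vertex 1.713 0.274 3.292
vertex 1.595 -0.084 4.044
endloop
endfacet
facet normal 0.656 -0.307 -0.689
outer loop
vertex 1.713 0.274 3.292
vertex 2.162 0.977 3.406
vertex 2.326 0.293 3.867
endloop
endfacet
facet normal 0.650 0.735 -0.193
outer loop
vertex 2.162 0.977 3.406
vertex 1.705 1.504 3.876
vertex 2.321 1.052 4.229
endloop
endfacet
facet normal -0.133 -0.075 0.988
outer loop
vertex 1.971 0.397 4.623
vertex 1.587 1.146 4.628
vertex 1.138 0.443 4.514
endloop
endfacet
facet normal -0.129 -0.720 0.682
outer loop
vertex 1.971 0.397 4.623
vertex 1.138 0.443 4.514
vertex 1.595 -0.084 4.044
endloop
endfacet
facet normal 0.495 -0.799 0.342
outer loop
vertex 1.971 0.397 4.623
vertex 1.595 -0.084 4.044
vertex 2.326 0.293 3.867
endloop
endfacet
facet normal 0.875 -0.204 0.439
outer loop
vertex 1.971 0.397 4.623
vertex 2.326 0.293 3.867
vertex 2.321 1.052 4.229
endloop
endfacet
facet normal 0.487 0.244 0.839
outer loop
vertex 1.971 0.397 4.623
vertex 2.321 1.052 4.229
vertex 1.587 1.146 4.628
endloop
endfacet
facet normal -0.656 0.307 0.689
outer loop
vertex 1.138 0.443 4.514
vertex 1.587 1.146 4.628
vertex 0.974 1.127 4.053
endloop
endfacet
facet normal -0.650 -0.735 0.193
outer loop
vertex 1.595 -0.084 4.044
vertex 1.138 0.443 4.514
vertex 0.979 0.368 3.691
endloop
endfacet
facet normal 0.359 -0.863 -0.355
outer loop
vertex 2.326 0.293 3.867
vertex 1.595 -0.084 4.044
vertex 1.713 0.274 3.292
endloop
endfacet
facet normal 0.975 0.101 -0.198
outer loop
vertex 2.321 1.052 4.229
vertex 2.326 0.293 3.867
vertex 2.162 0.977 3.406
endloop
endfacet
facet normal 0.348 0.824 0.447
outer loop
vertex 1.587 1.146 4.628
vertex 2.321 1.052 4.229
vertex 1.705 1.504 3.876
endloop
endfacet

endsolid


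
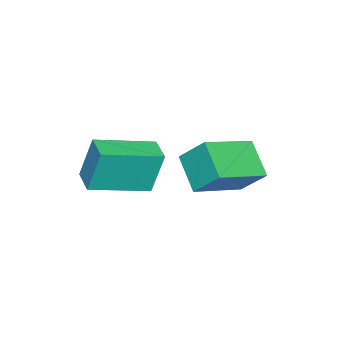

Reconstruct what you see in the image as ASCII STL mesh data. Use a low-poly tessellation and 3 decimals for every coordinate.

solid 
facet normal -0.800 0.469 -0.375
outer loop
vertex -0.999 3.592 -2.91
vertex -0.096 4.451 -3.763
vertex -1.068 2.687 -3.895
endloop
endfacet
facet normal -0.598 -0.569 0.565
outer loop
vertex 0.636 1.689 -3.097
vertex -0.999 3.592 -2.91
vertex -1.068 2.687 -3.895
endloop
endfacet
facet normal -0.800 0.469 -0.375
outer loop
vertex -1.068 2.687 -3.895
vertex -0.096 4.451 -3.763
vertex -0.165 3.546 -4.748
endloop
endfacet
facet normal -0.052 -0.676 -0.735
outer loop
vertex -0.165 3.546 -4.748
vertex 0.636 1.689 -3.097
vertex -1.068 2.687 -3.895
endloop
endfacet
facet normal 0.052 0.676 0.735
outer loop
vertex -0.999 3.592 -2.91
vertex 1.608 3.453 -2.965
vertex -0.096 4.451 -3.763
endloop
endfacet
facet normal -0.598 -0.569 0.565
outer loop
vertex 0.705 2.594 -2.112
vertex -0.999 3.592 -2.91
vertex 0.636 1.689 -3.097
endloop
endfacet
facet normal 0.052 0.676 0.735
outer loop
vertex 0.705 2.594 -2.112
vertex 1.608 3.453 -2.965
vertex -0.999 3.592 -2.91
endloop
endfacet
facet normal 0.598 0.569 -0.565
outer loop
vertex -0.096 4.451 -3.763
vertex 1.608 3.453 -2.965
vertex -0.165 3.546 -4.748
endloop
endfacet
facet normal -0.052 -0.676 -0.735
outer loop
vertex 1.539 2.548 -3.95
vertex 0.636 1.689 -3.097
vertex -0.165 3.546 -4.748
endloop
endfacet
facet normal 0.598 0.569 -0.565
outer loop
vertex -0.165 3.546 -4.748
vertex 1.608 3.453 -2.965
vertex 1.539 2.548 -3.95
endloop
endfacet
facet normal 0.800 -0.469 0.375
outer loop
vertex 1.539 2.548 -3.95
vertex 0.705 2.594 -2.112
vertex 0.636 1.689 -3.097
endloop
endfacet
facet normal 0.800 -0.469 0.375
outer loop
vertex 1.608 3.453 -2.965
vertex 0.705 2.594 -2.112
vertex 1.539 2.548 -3.95
endloop
endfacet
facet normal -0.772 -0.634 0.050
outer loop
vertex 3.3 -0.114 -0.992
vertex 1.974 1.456 -1.55
vertex 3.513 -0.499 -2.583
endloop
endfacet
facet normal 0.623 -0.737 0.262
outer loop
vertex 4.246 0.104 -2.63
vertex 3.3 -0.114 -0.992
vertex 3.513 -0.499 -2.583
endloop
endfacet
facet normal -0.772 -0.634 0.050
outer loop
vertex 3.513 -0.499 -2.583
vertex 1.974 1.456 -1.55
vertex 2.187 1.072 -3.14
endloop
endfacet
facet normal 0.129 -0.232 -0.964
outer loop
vertex 2.187 1.072 -3.14
vertex 4.246 0.104 -2.63
vertex 3.513 -0.499 -2.583
endloop
endfacet
facet normal -0.130 0.233 0.964
outer loop
vertex 3.3 -0.114 -0.992
vertex 2.707 2.059 -1.597
vertex 1.974 1.456 -1.55
endloop
endfacet
facet normal 0.623 -0.737 0.262
outer loop
vertex 4.033 0.488 -1.04
vertex 3.3 -0.114 -0.992
vertex 4.246 0.104 -2.63
endloop
endfacet
facet normal -0.128 0.233 0.964
outer loop
vertex 4.033 0.488 -1.04
vertex 2.707 2.059 -1.597
vertex 3.3 -0.114 -0.992
endloop
endfacet
facet normal -0.623 0.737 -0.261
outer loop
vertex 1.974 1.456 -1.55
vertex 2.707 2.059 -1.597
vertex 2.187 1.072 -3.14
endloop
endfacet
facet normal 0.129 -0.234 -0.964
outer loop
vertex 2.92 1.674 -3.188
vertex 4.246 0.104 -2.63
vertex 2.187 1.072 -3.14
endloop
endfacet
facet normal -0.623 0.737 -0.262
outer loop
vertex 2.187 1.072 -3.14
vertex 2.707 2.059 -1.597
vertex 2.92 1.674 -3.188
endloop
endfacet
facet normal 0.772 0.634 -0.050
outer loop
vertex 2.92 1.674 -3.188
vertex 4.033 0.488 -1.04
vertex 4.246 0.104 -2.63
endloop
endfacet
facet normal 0.772 0.634 -0.050
outer loop
vertex 2.707 2.059 -1.597
vertex 4.033 0.488 -1.04
vertex 2.92 1.674 -3.188
endloop
endfacet

endsolid


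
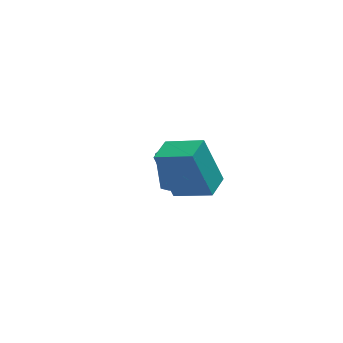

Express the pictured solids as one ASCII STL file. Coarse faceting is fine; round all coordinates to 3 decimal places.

solid 
facet normal -0.081 -0.898 -0.433
outer loop
vertex -2.272 2.122 -0.918
vertex -2.461 2.383 -1.424
vertex -1.875 2.288 -1.336
endloop
endfacet
facet normal 0.745 -0.343 0.572
outer loop
vertex -2.272 2.122 -0.918
vertex -1.875 2.288 -1.336
vertex -2.13 3.676 -0.17
endloop
endfacet
facet normal 0.745 -0.344 0.572
outer loop
vertex -2.13 3.676 -0.17
vertex -1.875 2.288 -1.336
vertex -1.733 3.841 -0.588
endloop
endfacet
facet normal 0.082 0.898 0.432
outer loop
vertex -2.13 3.676 -0.17
vertex -1.733 3.841 -0.588
vertex -2.319 3.937 -0.676
endloop
endfacet
facet normal -0.081 -0.898 -0.432
outer loop
vertex -1.875 2.288 -1.336
vertex -2.461 2.383 -1.424
vertex -2.064 2.549 -1.843
endloop
endfacet
facet normal 0.946 0.067 -0.318
outer loop
vertex -1.875 2.288 -1.336
vertex -2.064 2.549 -1.843
vertex -1.733 3.841 -0.588
endloop
endfacet
facet normal 0.946 0.067 -0.319
outer loop
vertex -1.733 3.841 -0.588
vertex -2.064 2.549 -1.843
vertex -1.922 4.102 -1.094
endloop
endfacet
facet normal 0.082 0.898 0.432
outer loop
vertex -1.733 3.841 -0.588
vertex -1.922 4.102 -1.094
vertex -2.319 3.937 -0.676
endloop
endfacet
facet normal -0.081 -0.898 -0.433
outer loop
vertex -2.064 2.549 -1.843
vertex -2.461 2.383 -1.424
vertex -2.65 2.644 -1.93
endloop
endfacet
facet normal 0.199 0.411 -0.890
outer loop
vertex -2.064 2.549 -1.843
vertex -2.65 2.644 -1.93
vertex -1.922 4.102 -1.094
endloop
endfacet
facet normal 0.201 0.410 -0.890
outer loop
vertex -1.922 4.102 -1.094
vertex -2.65 2.644 -1.93
vertex -2.508 4.198 -1.182
endloop
endfacet
facet normal 0.082 0.898 0.432
outer loop
vertex -1.922 4.102 -1.094
vertex -2.508 4.198 -1.182
vertex -2.319 3.937 -0.676
endloop
endfacet
facet normal -0.082 -0.898 -0.432
outer loop
vertex -2.65 2.644 -1.93
vertex -2.461 2.383 -1.424
vertex -3.047 2.479 -1.512
endloop
endfacet
facet normal -0.745 0.343 -0.572
outer loop
vertex -2.65 2.644 -1.93
vertex -3.047 2.479 -1.512
vertex -2.508 4.198 -1.182
endloop
endfacet
facet normal -0.745 0.343 -0.571
outer loop
vertex -2.508 4.198 -1.182
vertex -3.047 2.479 -1.512
vertex -2.905 4.032 -0.764
endloop
endfacet
facet normal 0.081 0.898 0.433
outer loop
vertex -2.508 4.198 -1.182
vertex -2.905 4.032 -0.764
vertex -2.319 3.937 -0.676
endloop
endfacet
facet normal -0.082 -0.898 -0.432
outer loop
vertex -3.047 2.479 -1.512
vertex -2.461 2.383 -1.424
vertex -2.858 2.218 -1.006
endloop
endfacet
facet normal -0.946 -0.067 0.319
outer loop
vertex -3.047 2.479 -1.512
vertex -2.858 2.218 -1.006
vertex -2.905 4.032 -0.764
endloop
endfacet
facet normal -0.946 -0.067 0.318
outer loop
vertex -2.905 4.032 -0.764
vertex -2.858 2.218 -1.006
vertex -2.716 3.771 -0.257
endloop
endfacet
facet normal 0.081 0.898 0.432
outer loop
vertex -2.905 4.032 -0.764
vertex -2.716 3.771 -0.257
vertex -2.319 3.937 -0.676
endloop
endfacet
facet normal -0.082 -0.898 -0.432
outer loop
vertex -2.858 2.218 -1.006
vertex -2.461 2.383 -1.424
vertex -2.272 2.122 -0.918
endloop
endfacet
facet normal -0.201 -0.411 0.889
outer loop
vertex -2.858 2.218 -1.006
vertex -2.272 2.122 -0.918
vertex -2.716 3.771 -0.257
endloop
endfacet
facet normal -0.199 -0.410 0.890
outer loop
vertex -2.716 3.771 -0.257
vertex -2.272 2.122 -0.918
vertex -2.13 3.676 -0.17
endloop
endfacet
facet normal 0.081 0.898 0.433
outer loop
vertex -2.716 3.771 -0.257
vertex -2.13 3.676 -0.17
vertex -2.319 3.937 -0.676
endloop
endfacet
facet normal -0.597 -0.801 0.051
outer loop
vertex -2.783 -1.493 4.554
vertex -4.043 -0.595 3.899
vertex -2.165 -2.081 2.558
endloop
endfacet
facet normal 0.750 -0.534 0.390
outer loop
vertex -1.497 -1.185 2.501
vertex -2.783 -1.493 4.554
vertex -2.165 -2.081 2.558
endloop
endfacet
facet normal -0.597 -0.801 0.051
outer loop
vertex -2.165 -2.081 2.558
vertex -4.043 -0.595 3.899
vertex -3.425 -1.183 1.903
endloop
endfacet
facet normal 0.285 -0.271 -0.919
outer loop
vertex -3.425 -1.183 1.903
vertex -1.497 -1.185 2.501
vertex -2.165 -2.081 2.558
endloop
endfacet
facet normal -0.285 0.271 0.919
outer loop
vertex -2.783 -1.493 4.554
vertex -3.375 0.301 3.842
vertex -4.043 -0.595 3.899
endloop
endfacet
facet normal 0.750 -0.534 0.390
outer loop
vertex -2.115 -0.597 4.497
vertex -2.783 -1.493 4.554
vertex -1.497 -1.185 2.501
endloop
endfacet
facet normal -0.285 0.271 0.919
outer loop
vertex -2.115 -0.597 4.497
vertex -3.375 0.301 3.842
vertex -2.783 -1.493 4.554
endloop
endfacet
facet normal -0.750 0.534 -0.390
outer loop
vertex -4.043 -0.595 3.899
vertex -3.375 0.301 3.842
vertex -3.425 -1.183 1.903
endloop
endfacet
facet normal 0.285 -0.271 -0.919
outer loop
vertex -2.757 -0.287 1.846
vertex -1.497 -1.185 2.501
vertex -3.425 -1.183 1.903
endloop
endfacet
facet normal -0.750 0.534 -0.390
outer loop
vertex -3.425 -1.183 1.903
vertex -3.375 0.301 3.842
vertex -2.757 -0.287 1.846
endloop
endfacet
facet normal 0.597 0.801 -0.051
outer loop
vertex -2.757 -0.287 1.846
vertex -2.115 -0.597 4.497
vertex -1.497 -1.185 2.501
endloop
endfacet
facet normal 0.597 0.801 -0.051
outer loop
vertex -3.375 0.301 3.842
vertex -2.115 -0.597 4.497
vertex -2.757 -0.287 1.846
endloop
endfacet

endsolid


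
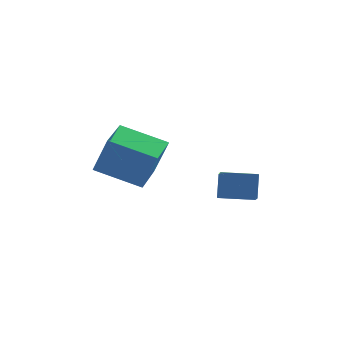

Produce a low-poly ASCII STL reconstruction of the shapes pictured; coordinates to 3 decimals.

solid 
facet normal -0.314 -0.482 -0.818
outer loop
vertex 3.428 -2.07 -1.155
vertex 2.053 -1.363 -1.044
vertex 3.784 -1.285 -1.754
endloop
endfacet
facet normal 0.887 -0.457 -0.071
outer loop
vertex 4.167 -0.697 -0.756
vertex 3.428 -2.07 -1.155
vertex 3.784 -1.285 -1.754
endloop
endfacet
facet normal -0.314 -0.481 -0.818
outer loop
vertex 3.784 -1.285 -1.754
vertex 2.053 -1.363 -1.044
vertex 2.409 -0.577 -1.643
endloop
endfacet
facet normal 0.339 0.748 -0.571
outer loop
vertex 2.409 -0.577 -1.643
vertex 4.167 -0.697 -0.756
vertex 3.784 -1.285 -1.754
endloop
endfacet
facet normal -0.339 -0.748 0.571
outer loop
vertex 3.428 -2.07 -1.155
vertex 2.436 -0.775 -0.046
vertex 2.053 -1.363 -1.044
endloop
endfacet
facet normal 0.887 -0.456 -0.072
outer loop
vertex 3.811 -1.483 -0.157
vertex 3.428 -2.07 -1.155
vertex 4.167 -0.697 -0.756
endloop
endfacet
facet normal -0.339 -0.748 0.570
outer loop
vertex 3.811 -1.483 -0.157
vertex 2.436 -0.775 -0.046
vertex 3.428 -2.07 -1.155
endloop
endfacet
facet normal -0.887 0.456 0.072
outer loop
vertex 2.053 -1.363 -1.044
vertex 2.436 -0.775 -0.046
vertex 2.409 -0.577 -1.643
endloop
endfacet
facet normal 0.339 0.748 -0.570
outer loop
vertex 2.792 0.01 -0.645
vertex 4.167 -0.697 -0.756
vertex 2.409 -0.577 -1.643
endloop
endfacet
facet normal -0.887 0.457 0.072
outer loop
vertex 2.409 -0.577 -1.643
vertex 2.436 -0.775 -0.046
vertex 2.792 0.01 -0.645
endloop
endfacet
facet normal 0.314 0.482 0.818
outer loop
vertex 2.792 0.01 -0.645
vertex 3.811 -1.483 -0.157
vertex 4.167 -0.697 -0.756
endloop
endfacet
facet normal 0.314 0.482 0.818
outer loop
vertex 2.436 -0.775 -0.046
vertex 3.811 -1.483 -0.157
vertex 2.792 0.01 -0.645
endloop
endfacet
facet normal -0.704 0.627 0.334
outer loop
vertex -2.031 0.249 2.38
vertex -0.846 1.615 2.312
vertex -2.527 0.594 0.685
endloop
endfacet
facet normal -0.655 -0.755 0.038
outer loop
vertex -1.014 -0.755 -0.032
vertex -2.031 0.249 2.38
vertex -2.527 0.594 0.685
endloop
endfacet
facet normal -0.704 0.627 0.334
outer loop
vertex -2.527 0.594 0.685
vertex -0.846 1.615 2.312
vertex -1.342 1.96 0.617
endloop
endfacet
facet normal -0.275 0.192 -0.942
outer loop
vertex -1.342 1.96 0.617
vertex -1.014 -0.755 -0.032
vertex -2.527 0.594 0.685
endloop
endfacet
facet normal 0.275 -0.192 0.942
outer loop
vertex -2.031 0.249 2.38
vertex 0.667 0.266 1.595
vertex -0.846 1.615 2.312
endloop
endfacet
facet normal -0.655 -0.755 0.038
outer loop
vertex -0.518 -1.1 1.663
vertex -2.031 0.249 2.38
vertex -1.014 -0.755 -0.032
endloop
endfacet
facet normal 0.275 -0.192 0.942
outer loop
vertex -0.518 -1.1 1.663
vertex 0.667 0.266 1.595
vertex -2.031 0.249 2.38
endloop
endfacet
facet normal 0.655 0.755 -0.038
outer loop
vertex -0.846 1.615 2.312
vertex 0.667 0.266 1.595
vertex -1.342 1.96 0.617
endloop
endfacet
facet normal -0.275 0.192 -0.942
outer loop
vertex 0.171 0.611 -0.1
vertex -1.014 -0.755 -0.032
vertex -1.342 1.96 0.617
endloop
endfacet
facet normal 0.655 0.755 -0.038
outer loop
vertex -1.342 1.96 0.617
vertex 0.667 0.266 1.595
vertex 0.171 0.611 -0.1
endloop
endfacet
facet normal 0.704 -0.627 -0.334
outer loop
vertex 0.171 0.611 -0.1
vertex -0.518 -1.1 1.663
vertex -1.014 -0.755 -0.032
endloop
endfacet
facet normal 0.704 -0.627 -0.334
outer loop
vertex 0.667 0.266 1.595
vertex -0.518 -1.1 1.663
vertex 0.171 0.611 -0.1
endloop
endfacet

endsolid


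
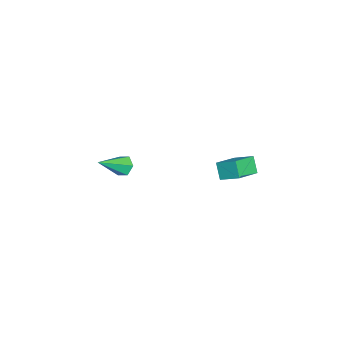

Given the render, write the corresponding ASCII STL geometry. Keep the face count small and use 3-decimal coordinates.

solid 
facet normal -0.569 0.588 -0.574
outer loop
vertex -1.543 -3.424 -3.563
vertex -1.815 -3.176 -3.039
vertex -1.289 -2.907 -3.285
endloop
endfacet
facet normal 0.851 -0.148 -0.503
outer loop
vertex -1.543 -3.424 -3.563
vertex -1.289 -2.907 -3.285
vertex -0.745 -4.284 -1.961
endloop
endfacet
facet normal -0.569 0.588 -0.574
outer loop
vertex -1.289 -2.907 -3.285
vertex -1.815 -3.176 -3.039
vertex -1.561 -2.659 -2.761
endloop
endfacet
facet normal 0.836 0.514 0.191
outer loop
vertex -1.289 -2.907 -3.285
vertex -1.561 -2.659 -2.761
vertex -0.745 -4.284 -1.961
endloop
endfacet
facet normal -0.570 0.588 -0.573
outer loop
vertex -1.561 -2.659 -2.761
vertex -1.815 -3.176 -3.039
vertex -2.087 -2.929 -2.515
endloop
endfacet
facet normal 0.146 0.495 0.856
outer loop
vertex -1.561 -2.659 -2.761
vertex -2.087 -2.929 -2.515
vertex -0.745 -4.284 -1.961
endloop
endfacet
facet normal -0.569 0.589 -0.573
outer loop
vertex -2.087 -2.929 -2.515
vertex -1.815 -3.176 -3.039
vertex -2.341 -3.446 -2.794
endloop
endfacet
facet normal -0.530 -0.186 0.827
outer loop
vertex -2.087 -2.929 -2.515
vertex -2.341 -3.446 -2.794
vertex -0.745 -4.284 -1.961
endloop
endfacet
facet normal -0.569 0.589 -0.573
outer loop
vertex -2.341 -3.446 -2.794
vertex -1.815 -3.176 -3.039
vertex -2.069 -3.693 -3.318
endloop
endfacet
facet normal -0.514 -0.847 0.133
outer loop
vertex -2.341 -3.446 -2.794
vertex -2.069 -3.693 -3.318
vertex -0.745 -4.284 -1.961
endloop
endfacet
facet normal -0.569 0.589 -0.574
outer loop
vertex -2.069 -3.693 -3.318
vertex -1.815 -3.176 -3.039
vertex -1.543 -3.424 -3.563
endloop
endfacet
facet normal 0.176 -0.828 -0.532
outer loop
vertex -2.069 -3.693 -3.318
vertex -1.543 -3.424 -3.563
vertex -0.745 -4.284 -1.961
endloop
endfacet
facet normal -0.537 -0.251 0.805
outer loop
vertex 2.475 1.838 1.399
vertex 2.83 2.761 1.924
vertex 1.334 2.578 0.869
endloop
endfacet
facet normal -0.317 -0.825 -0.469
outer loop
vertex 1.85 2.819 0.096
vertex 2.475 1.838 1.399
vertex 1.334 2.578 0.869
endloop
endfacet
facet normal -0.537 -0.251 0.805
outer loop
vertex 1.334 2.578 0.869
vertex 2.83 2.761 1.924
vertex 1.689 3.501 1.394
endloop
endfacet
facet normal -0.781 0.507 -0.363
outer loop
vertex 1.689 3.501 1.394
vertex 1.85 2.819 0.096
vertex 1.334 2.578 0.869
endloop
endfacet
facet normal 0.781 -0.507 0.363
outer loop
vertex 2.475 1.838 1.399
vertex 3.346 3.002 1.151
vertex 2.83 2.761 1.924
endloop
endfacet
facet normal -0.317 -0.825 -0.469
outer loop
vertex 2.991 2.079 0.626
vertex 2.475 1.838 1.399
vertex 1.85 2.819 0.096
endloop
endfacet
facet normal 0.781 -0.507 0.363
outer loop
vertex 2.991 2.079 0.626
vertex 3.346 3.002 1.151
vertex 2.475 1.838 1.399
endloop
endfacet
facet normal 0.317 0.825 0.469
outer loop
vertex 2.83 2.761 1.924
vertex 3.346 3.002 1.151
vertex 1.689 3.501 1.394
endloop
endfacet
facet normal -0.781 0.507 -0.363
outer loop
vertex 2.205 3.742 0.621
vertex 1.85 2.819 0.096
vertex 1.689 3.501 1.394
endloop
endfacet
facet normal 0.317 0.825 0.469
outer loop
vertex 1.689 3.501 1.394
vertex 3.346 3.002 1.151
vertex 2.205 3.742 0.621
endloop
endfacet
facet normal 0.537 0.251 -0.805
outer loop
vertex 2.205 3.742 0.621
vertex 2.991 2.079 0.626
vertex 1.85 2.819 0.096
endloop
endfacet
facet normal 0.537 0.251 -0.805
outer loop
vertex 3.346 3.002 1.151
vertex 2.991 2.079 0.626
vertex 2.205 3.742 0.621
endloop
endfacet

endsolid


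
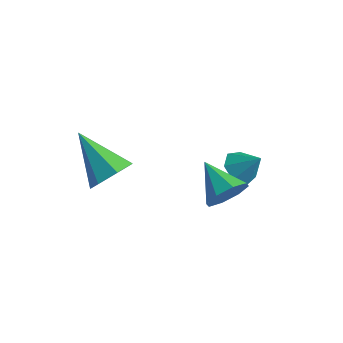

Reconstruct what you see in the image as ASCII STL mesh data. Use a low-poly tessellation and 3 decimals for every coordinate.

solid 
facet normal 0.861 -0.319 -0.397
outer loop
vertex 2.834 -0.421 3.584
vertex 2.376 -0.911 2.984
vertex 2.697 -0.071 3.006
endloop
endfacet
facet normal 0.029 0.858 0.513
outer loop
vertex 2.834 -0.421 3.584
vertex 2.697 -0.071 3.006
vertex 0.964 -0.389 3.636
endloop
endfacet
facet normal 0.861 -0.318 -0.397
outer loop
vertex 2.697 -0.071 3.006
vertex 2.376 -0.911 2.984
vertex 2.372 -0.213 2.416
endloop
endfacet
facet normal -0.219 0.969 -0.113
outer loop
vertex 2.697 -0.071 3.006
vertex 2.372 -0.213 2.416
vertex 0.964 -0.389 3.636
endloop
endfacet
facet normal 0.861 -0.319 -0.397
outer loop
vertex 2.372 -0.213 2.416
vertex 2.376 -0.911 2.984
vertex 2.049 -0.765 2.159
endloop
endfacet
facet normal -0.567 0.596 -0.568
outer loop
vertex 2.372 -0.213 2.416
vertex 2.049 -0.765 2.159
vertex 0.964 -0.389 3.636
endloop
endfacet
facet normal 0.860 -0.319 -0.397
outer loop
vertex 2.049 -0.765 2.159
vertex 2.376 -0.911 2.984
vertex 1.917 -1.402 2.385
endloop
endfacet
facet normal -0.810 -0.040 -0.585
outer loop
vertex 2.049 -0.765 2.159
vertex 1.917 -1.402 2.385
vertex 0.964 -0.389 3.636
endloop
endfacet
facet normal 0.860 -0.319 -0.398
outer loop
vertex 1.917 -1.402 2.385
vertex 2.376 -0.911 2.984
vertex 2.054 -1.752 2.962
endloop
endfacet
facet normal -0.807 -0.570 -0.154
outer loop
vertex 1.917 -1.402 2.385
vertex 2.054 -1.752 2.962
vertex 0.964 -0.389 3.636
endloop
endfacet
facet normal 0.861 -0.319 -0.397
outer loop
vertex 2.054 -1.752 2.962
vertex 2.376 -0.911 2.984
vertex 2.379 -1.609 3.552
endloop
endfacet
facet normal -0.559 -0.681 0.473
outer loop
vertex 2.054 -1.752 2.962
vertex 2.379 -1.609 3.552
vertex 0.964 -0.389 3.636
endloop
endfacet
facet normal 0.861 -0.319 -0.397
outer loop
vertex 2.379 -1.609 3.552
vertex 2.376 -0.911 2.984
vertex 2.702 -1.058 3.81
endloop
endfacet
facet normal -0.212 -0.310 0.927
outer loop
vertex 2.379 -1.609 3.552
vertex 2.702 -1.058 3.81
vertex 0.964 -0.389 3.636
endloop
endfacet
facet normal 0.861 -0.319 -0.397
outer loop
vertex 2.702 -1.058 3.81
vertex 2.376 -0.911 2.984
vertex 2.834 -0.421 3.584
endloop
endfacet
facet normal 0.032 0.328 0.944
outer loop
vertex 2.702 -1.058 3.81
vertex 2.834 -0.421 3.584
vertex 0.964 -0.389 3.636
endloop
endfacet
facet normal -0.630 -0.184 -0.754
outer loop
vertex 1.619 1.411 1.058
vertex 1.046 1.767 1.45
vertex 1.556 2.076 0.948
endloop
endfacet
facet normal 0.983 0.064 -0.175
outer loop
vertex 1.619 1.411 1.058
vertex 1.556 2.076 0.948
vertex 1.814 1.993 2.37
endloop
endfacet
facet normal -0.629 -0.187 -0.754
outer loop
vertex 1.556 2.076 0.948
vertex 1.046 1.767 1.45
vertex 1.108 2.508 1.215
endloop
endfacet
facet normal 0.668 0.740 -0.078
outer loop
vertex 1.556 2.076 0.948
vertex 1.108 2.508 1.215
vertex 1.814 1.993 2.37
endloop
endfacet
facet normal -0.631 -0.186 -0.753
outer loop
vertex 1.108 2.508 1.215
vertex 1.046 1.767 1.45
vertex 0.614 2.382 1.66
endloop
endfacet
facet normal 0.088 0.929 0.360
outer loop
vertex 1.108 2.508 1.215
vertex 0.614 2.382 1.66
vertex 1.814 1.993 2.37
endloop
endfacet
facet normal -0.630 -0.184 -0.755
outer loop
vertex 0.614 2.382 1.66
vertex 1.046 1.767 1.45
vertex 0.444 1.792 1.946
endloop
endfacet
facet normal -0.323 0.487 0.812
outer loop
vertex 0.614 2.382 1.66
vertex 0.444 1.792 1.946
vertex 1.814 1.993 2.37
endloop
endfacet
facet normal -0.629 -0.186 -0.755
outer loop
vertex 0.444 1.792 1.946
vertex 1.046 1.767 1.45
vertex 0.728 1.184 1.859
endloop
endfacet
facet normal -0.252 -0.252 0.934
outer loop
vertex 0.444 1.792 1.946
vertex 0.728 1.184 1.859
vertex 1.814 1.993 2.37
endloop
endfacet
facet normal -0.631 -0.185 -0.754
outer loop
vertex 0.728 1.184 1.859
vertex 1.046 1.767 1.45
vertex 1.25 1.014 1.464
endloop
endfacet
facet normal 0.244 -0.731 0.637
outer loop
vertex 0.728 1.184 1.859
vertex 1.25 1.014 1.464
vertex 1.814 1.993 2.37
endloop
endfacet
facet normal -0.631 -0.185 -0.754
outer loop
vertex 1.25 1.014 1.464
vertex 1.046 1.767 1.45
vertex 1.619 1.411 1.058
endloop
endfacet
facet normal 0.794 -0.591 0.144
outer loop
vertex 1.25 1.014 1.464
vertex 1.619 1.411 1.058
vertex 1.814 1.993 2.37
endloop
endfacet
facet normal 0.814 -0.131 -0.566
outer loop
vertex -1.007 -2.932 3.893
vertex -1.495 -2.613 3.117
vertex -0.97 -2.103 3.754
endloop
endfacet
facet normal 0.238 0.150 0.960
outer loop
vertex -1.007 -2.932 3.893
vertex -0.97 -2.103 3.754
vertex -3.285 -2.327 4.363
endloop
endfacet
facet normal 0.814 -0.130 -0.566
outer loop
vertex -0.97 -2.103 3.754
vertex -1.495 -2.613 3.117
vertex -1.329 -1.658 3.136
endloop
endfacet
facet normal 0.067 0.828 0.557
outer loop
vertex -0.97 -2.103 3.754
vertex -1.329 -1.658 3.136
vertex -3.285 -2.327 4.363
endloop
endfacet
facet normal 0.814 -0.130 -0.566
outer loop
vertex -1.329 -1.658 3.136
vertex -1.495 -2.613 3.117
vertex -1.812 -1.932 2.504
endloop
endfacet
facet normal -0.381 0.918 -0.107
outer loop
vertex -1.329 -1.658 3.136
vertex -1.812 -1.932 2.504
vertex -3.285 -2.327 4.363
endloop
endfacet
facet normal 0.814 -0.130 -0.566
outer loop
vertex -1.812 -1.932 2.504
vertex -1.495 -2.613 3.117
vertex -2.056 -2.72 2.334
endloop
endfacet
facet normal -0.768 0.353 -0.534
outer loop
vertex -1.812 -1.932 2.504
vertex -2.056 -2.72 2.334
vertex -3.285 -2.327 4.363
endloop
endfacet
facet normal 0.814 -0.131 -0.566
outer loop
vertex -2.056 -2.72 2.334
vertex -1.495 -2.613 3.117
vertex -1.878 -3.427 2.754
endloop
endfacet
facet normal -0.803 -0.441 -0.401
outer loop
vertex -2.056 -2.72 2.334
vertex -1.878 -3.427 2.754
vertex -3.285 -2.327 4.363
endloop
endfacet
facet normal 0.814 -0.130 -0.566
outer loop
vertex -1.878 -3.427 2.754
vertex -1.495 -2.613 3.117
vertex -1.411 -3.522 3.447
endloop
endfacet
facet normal -0.460 -0.867 0.191
outer loop
vertex -1.878 -3.427 2.754
vertex -1.411 -3.522 3.447
vertex -3.285 -2.327 4.363
endloop
endfacet
facet normal 0.814 -0.130 -0.566
outer loop
vertex -1.411 -3.522 3.447
vertex -1.495 -2.613 3.117
vertex -1.007 -2.932 3.893
endloop
endfacet
facet normal 0.004 -0.605 0.796
outer loop
vertex -1.411 -3.522 3.447
vertex -1.007 -2.932 3.893
vertex -3.285 -2.327 4.363
endloop
endfacet

endsolid


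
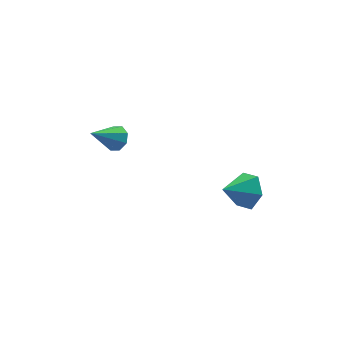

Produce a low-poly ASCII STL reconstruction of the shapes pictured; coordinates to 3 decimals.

solid 
facet normal 0.734 0.182 -0.655
outer loop
vertex -1.593 3.12 1.208
vertex -1.933 2.865 0.756
vertex -1.869 3.437 0.987
endloop
endfacet
facet normal 0.085 0.619 0.781
outer loop
vertex -1.593 3.12 1.208
vertex -1.869 3.437 0.987
vertex -3.107 2.575 1.804
endloop
endfacet
facet normal 0.734 0.182 -0.654
outer loop
vertex -1.869 3.437 0.987
vertex -1.933 2.865 0.756
vertex -2.182 3.419 0.631
endloop
endfacet
facet normal -0.399 0.864 0.307
outer loop
vertex -1.869 3.437 0.987
vertex -2.182 3.419 0.631
vertex -3.107 2.575 1.804
endloop
endfacet
facet normal 0.734 0.182 -0.654
outer loop
vertex -2.182 3.419 0.631
vertex -1.933 2.865 0.756
vertex -2.349 3.076 0.348
endloop
endfacet
facet normal -0.794 0.567 -0.218
outer loop
vertex -2.182 3.419 0.631
vertex -2.349 3.076 0.348
vertex -3.107 2.575 1.804
endloop
endfacet
facet normal 0.734 0.180 -0.655
outer loop
vertex -2.349 3.076 0.348
vertex -1.933 2.865 0.756
vertex -2.273 2.61 0.305
endloop
endfacet
facet normal -0.869 -0.097 -0.486
outer loop
vertex -2.349 3.076 0.348
vertex -2.273 2.61 0.305
vertex -3.107 2.575 1.804
endloop
endfacet
facet normal 0.733 0.181 -0.655
outer loop
vertex -2.273 2.61 0.305
vertex -1.933 2.865 0.756
vertex -1.997 2.293 0.526
endloop
endfacet
facet normal -0.579 -0.741 -0.340
outer loop
vertex -2.273 2.61 0.305
vertex -1.997 2.293 0.526
vertex -3.107 2.575 1.804
endloop
endfacet
facet normal 0.734 0.181 -0.655
outer loop
vertex -1.997 2.293 0.526
vertex -1.933 2.865 0.756
vertex -1.684 2.311 0.882
endloop
endfacet
facet normal -0.096 -0.986 0.134
outer loop
vertex -1.997 2.293 0.526
vertex -1.684 2.311 0.882
vertex -3.107 2.575 1.804
endloop
endfacet
facet normal 0.734 0.181 -0.655
outer loop
vertex -1.684 2.311 0.882
vertex -1.933 2.865 0.756
vertex -1.517 2.654 1.164
endloop
endfacet
facet normal 0.300 -0.689 0.660
outer loop
vertex -1.684 2.311 0.882
vertex -1.517 2.654 1.164
vertex -3.107 2.575 1.804
endloop
endfacet
facet normal 0.734 0.181 -0.654
outer loop
vertex -1.517 2.654 1.164
vertex -1.933 2.865 0.756
vertex -1.593 3.12 1.208
endloop
endfacet
facet normal 0.374 -0.026 0.927
outer loop
vertex -1.517 2.654 1.164
vertex -1.593 3.12 1.208
vertex -3.107 2.575 1.804
endloop
endfacet
facet normal 0.843 0.126 -0.524
outer loop
vertex 3.753 1.479 -2.61
vertex 3.268 1.43 -3.402
vertex 3.402 2.252 -2.989
endloop
endfacet
facet normal -0.082 0.409 0.909
outer loop
vertex 3.753 1.479 -2.61
vertex 3.402 2.252 -2.989
vertex 2.072 1.25 -2.658
endloop
endfacet
facet normal 0.842 0.126 -0.524
outer loop
vertex 3.402 2.252 -2.989
vertex 3.268 1.43 -3.402
vertex 2.916 2.203 -3.781
endloop
endfacet
facet normal -0.533 0.799 0.278
outer loop
vertex 3.402 2.252 -2.989
vertex 2.916 2.203 -3.781
vertex 2.072 1.25 -2.658
endloop
endfacet
facet normal 0.842 0.127 -0.524
outer loop
vertex 2.916 2.203 -3.781
vertex 3.268 1.43 -3.402
vertex 2.783 1.381 -4.194
endloop
endfacet
facet normal -0.868 0.328 -0.374
outer loop
vertex 2.916 2.203 -3.781
vertex 2.783 1.381 -4.194
vertex 2.072 1.25 -2.658
endloop
endfacet
facet normal 0.842 0.127 -0.524
outer loop
vertex 2.783 1.381 -4.194
vertex 3.268 1.43 -3.402
vertex 3.135 0.607 -3.815
endloop
endfacet
facet normal -0.750 -0.533 -0.392
outer loop
vertex 2.783 1.381 -4.194
vertex 3.135 0.607 -3.815
vertex 2.072 1.25 -2.658
endloop
endfacet
facet normal 0.842 0.127 -0.524
outer loop
vertex 3.135 0.607 -3.815
vertex 3.268 1.43 -3.402
vertex 3.62 0.657 -3.023
endloop
endfacet
facet normal -0.297 -0.924 0.240
outer loop
vertex 3.135 0.607 -3.815
vertex 3.62 0.657 -3.023
vertex 2.072 1.25 -2.658
endloop
endfacet
facet normal 0.842 0.127 -0.524
outer loop
vertex 3.62 0.657 -3.023
vertex 3.268 1.43 -3.402
vertex 3.753 1.479 -2.61
endloop
endfacet
facet normal 0.036 -0.453 0.891
outer loop
vertex 3.62 0.657 -3.023
vertex 3.753 1.479 -2.61
vertex 2.072 1.25 -2.658
endloop
endfacet

endsolid


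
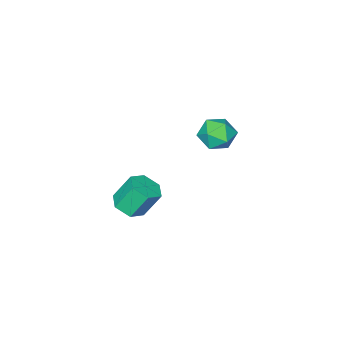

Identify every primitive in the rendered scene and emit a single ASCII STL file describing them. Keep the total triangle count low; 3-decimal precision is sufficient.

solid 
facet normal 0.381 -0.344 -0.858
outer loop
vertex 2.962 2.038 0.226
vertex 2.636 1.573 0.268
vertex 2.44 2.034 -0.004
endloop
endfacet
facet normal 0.133 0.939 -0.318
outer loop
vertex 2.962 2.038 0.226
vertex 2.44 2.034 -0.004
vertex 2.571 2.393 1.11
endloop
endfacet
facet normal 0.133 0.939 -0.318
outer loop
vertex 2.571 2.393 1.11
vertex 2.44 2.034 -0.004
vertex 2.049 2.389 0.88
endloop
endfacet
facet normal -0.381 0.345 0.858
outer loop
vertex 2.571 2.393 1.11
vertex 2.049 2.389 0.88
vertex 2.244 1.927 1.152
endloop
endfacet
facet normal 0.381 -0.344 -0.858
outer loop
vertex 2.44 2.034 -0.004
vertex 2.636 1.573 0.268
vertex 2.114 1.569 0.038
endloop
endfacet
facet normal -0.726 0.463 -0.507
outer loop
vertex 2.44 2.034 -0.004
vertex 2.114 1.569 0.038
vertex 2.049 2.389 0.88
endloop
endfacet
facet normal -0.726 0.464 -0.508
outer loop
vertex 2.049 2.389 0.88
vertex 2.114 1.569 0.038
vertex 1.722 1.924 0.923
endloop
endfacet
facet normal -0.379 0.346 0.859
outer loop
vertex 2.049 2.389 0.88
vertex 1.722 1.924 0.923
vertex 2.244 1.927 1.152
endloop
endfacet
facet normal 0.381 -0.345 -0.858
outer loop
vertex 2.114 1.569 0.038
vertex 2.636 1.573 0.268
vertex 2.309 1.107 0.31
endloop
endfacet
facet normal -0.859 -0.475 -0.190
outer loop
vertex 2.114 1.569 0.038
vertex 2.309 1.107 0.31
vertex 1.722 1.924 0.923
endloop
endfacet
facet normal -0.859 -0.475 -0.189
outer loop
vertex 1.722 1.924 0.923
vertex 2.309 1.107 0.31
vertex 1.918 1.462 1.194
endloop
endfacet
facet normal -0.379 0.343 0.859
outer loop
vertex 1.722 1.924 0.923
vertex 1.918 1.462 1.194
vertex 2.244 1.927 1.152
endloop
endfacet
facet normal 0.381 -0.345 -0.858
outer loop
vertex 2.309 1.107 0.31
vertex 2.636 1.573 0.268
vertex 2.831 1.111 0.54
endloop
endfacet
facet normal -0.133 -0.939 0.318
outer loop
vertex 2.309 1.107 0.31
vertex 2.831 1.111 0.54
vertex 1.918 1.462 1.194
endloop
endfacet
facet normal -0.133 -0.939 0.318
outer loop
vertex 1.918 1.462 1.194
vertex 2.831 1.111 0.54
vertex 2.44 1.466 1.424
endloop
endfacet
facet normal -0.381 0.344 0.858
outer loop
vertex 1.918 1.462 1.194
vertex 2.44 1.466 1.424
vertex 2.244 1.927 1.152
endloop
endfacet
facet normal 0.379 -0.346 -0.859
outer loop
vertex 2.831 1.111 0.54
vertex 2.636 1.573 0.268
vertex 3.158 1.576 0.497
endloop
endfacet
facet normal 0.726 -0.464 0.507
outer loop
vertex 2.831 1.111 0.54
vertex 3.158 1.576 0.497
vertex 2.44 1.466 1.424
endloop
endfacet
facet normal 0.726 -0.463 0.508
outer loop
vertex 2.44 1.466 1.424
vertex 3.158 1.576 0.497
vertex 2.766 1.931 1.382
endloop
endfacet
facet normal -0.381 0.344 0.858
outer loop
vertex 2.44 1.466 1.424
vertex 2.766 1.931 1.382
vertex 2.244 1.927 1.152
endloop
endfacet
facet normal 0.379 -0.343 -0.859
outer loop
vertex 3.158 1.576 0.497
vertex 2.636 1.573 0.268
vertex 2.962 2.038 0.226
endloop
endfacet
facet normal 0.859 0.476 0.190
outer loop
vertex 3.158 1.576 0.497
vertex 2.962 2.038 0.226
vertex 2.766 1.931 1.382
endloop
endfacet
facet normal 0.860 0.474 0.190
outer loop
vertex 2.766 1.931 1.382
vertex 2.962 2.038 0.226
vertex 2.571 2.393 1.11
endloop
endfacet
facet normal -0.381 0.345 0.858
outer loop
vertex 2.766 1.931 1.382
vertex 2.571 2.393 1.11
vertex 2.244 1.927 1.152
endloop
endfacet
facet normal -0.732 0.446 -0.516
outer loop
vertex -1.469 1.511 0.648
vertex -1.888 1.01 0.809
vertex -1.84 1.55 1.208
endloop
endfacet
facet normal -0.278 0.928 -0.249
outer loop
vertex -1.469 1.511 0.648
vertex -1.84 1.55 1.208
vertex -1.196 1.745 1.216
endloop
endfacet
facet normal 0.373 0.781 -0.501
outer loop
vertex -1.469 1.511 0.648
vertex -1.196 1.745 1.216
vertex -0.846 1.326 0.823
endloop
endfacet
facet normal 0.322 0.209 -0.923
outer loop
vertex -1.469 1.511 0.648
vertex -0.846 1.326 0.823
vertex -1.274 0.872 0.571
endloop
endfacet
facet normal -0.361 0.002 -0.933
outer loop
vertex -1.469 1.511 0.648
vertex -1.274 0.872 0.571
vertex -1.888 1.01 0.809
endloop
endfacet
facet normal -0.262 0.847 0.462
outer loop
vertex -1.196 1.745 1.216
vertex -1.84 1.55 1.208
vertex -1.446 1.388 1.729
endloop
endfacet
facet normal -0.997 0.068 0.029
outer loop
vertex -1.84 1.55 1.208
vertex -1.888 1.01 0.809
vertex -1.874 0.934 1.477
endloop
endfacet
facet normal -0.397 -0.651 -0.647
outer loop
vertex -1.888 1.01 0.809
vertex -1.274 0.872 0.571
vertex -1.524 0.515 1.084
endloop
endfacet
facet normal 0.707 -0.315 -0.633
outer loop
vertex -1.274 0.872 0.571
vertex -0.846 1.326 0.823
vertex -0.88 0.71 1.092
endloop
endfacet
facet normal 0.790 0.610 0.053
outer loop
vertex -0.846 1.326 0.823
vertex -1.196 1.745 1.216
vertex -0.832 1.25 1.491
endloop
endfacet
facet normal -0.322 -0.209 0.923
outer loop
vertex -1.251 0.749 1.652
vertex -1.446 1.388 1.729
vertex -1.874 0.934 1.477
endloop
endfacet
facet normal -0.373 -0.781 0.501
outer loop
vertex -1.251 0.749 1.652
vertex -1.874 0.934 1.477
vertex -1.524 0.515 1.084
endloop
endfacet
facet normal 0.278 -0.928 0.249
outer loop
vertex -1.251 0.749 1.652
vertex -1.524 0.515 1.084
vertex -0.88 0.71 1.092
endloop
endfacet
facet normal 0.732 -0.446 0.516
outer loop
vertex -1.251 0.749 1.652
vertex -0.88 0.71 1.092
vertex -0.832 1.25 1.491
endloop
endfacet
facet normal 0.361 -0.002 0.933
outer loop
vertex -1.251 0.749 1.652
vertex -0.832 1.25 1.491
vertex -1.446 1.388 1.729
endloop
endfacet
facet normal -0.707 0.315 0.633
outer loop
vertex -1.874 0.934 1.477
vertex -1.446 1.388 1.729
vertex -1.84 1.55 1.208
endloop
endfacet
facet normal -0.790 -0.610 -0.053
outer loop
vertex -1.524 0.515 1.084
vertex -1.874 0.934 1.477
vertex -1.888 1.01 0.809
endloop
endfacet
facet normal 0.262 -0.847 -0.462
outer loop
vertex -0.88 0.71 1.092
vertex -1.524 0.515 1.084
vertex -1.274 0.872 0.571
endloop
endfacet
facet normal 0.997 -0.068 -0.029
outer loop
vertex -0.832 1.25 1.491
vertex -0.88 0.71 1.092
vertex -0.846 1.326 0.823
endloop
endfacet
facet normal 0.397 0.651 0.647
outer loop
vertex -1.446 1.388 1.729
vertex -0.832 1.25 1.491
vertex -1.196 1.745 1.216
endloop
endfacet

endsolid
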